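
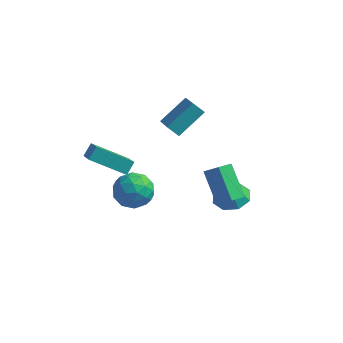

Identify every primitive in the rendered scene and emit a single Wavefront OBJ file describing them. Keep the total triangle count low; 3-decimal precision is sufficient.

v -2.747 0.265 -0.966
v -2.22 0.843 -1.888
v -1.06 -0.643 -0.572
v -0.533 -0.065 -1.494
v -0.867 0.549 -0.507
v -1.91 1.11 -0.75
v -1.37 -0.91 -1.71
v -2.413 -0.349 -1.953
v -1.369 0.117 -2.348
v -1.058 1.019 -1.604
v -2.222 -0.819 -0.856
v -1.911 0.083 -0.112
v -2.632 0.634 -1.462
v -0.648 -0.434 -0.998
v -0.844 -0.073 -0.418
v -0.535 0.267 -0.96
v -2.449 0.79 -0.793
v -2.14 1.13 -1.335
v -1.344 0.957 -0.523
v -1.14 -0.93 -1.125
v -0.831 -0.59 -1.667
v -2.745 -0.067 -1.5
v -2.436 0.273 -2.042
v -1.936 -0.757 -1.937
v -1.822 0.547 -2.274
v -0.83 0.013 -2.042
v -1.322 -0.483 -2.169
v -1.935 -0.154 -2.312
v -1.639 1.077 -1.837
v -0.647 0.543 -1.605
v -0.843 0.904 -1.025
v -1.456 1.234 -1.168
v -1.139 0.65 -2.107
v -2.633 -0.343 -0.855
v -1.641 -0.877 -0.623
v -1.824 -1.034 -1.292
v -2.437 -0.704 -1.435
v -2.45 0.187 -0.418
v -1.458 -0.347 -0.186
v -1.345 0.354 -0.148
v -1.958 0.683 -0.291
v -2.141 -0.45 -0.353
v 3.722 -1.233 0.839
v 2.545 -0.222 2.284
v 4.127 -0.507 0.661
v 2.951 0.504 2.107
v 4.669 -1.524 1.813
v 3.493 -0.513 3.259
v 5.075 -0.798 1.636
v 3.898 0.213 3.081
v 3.147 2.223 -1.772
v 3.882 1.438 -1.867
v 2.913 1.757 0.272
v 4.22 2.164 -1.663
v 3.929 2.925 -1.523
v 3.18 3.275 -1.529
v 2.411 3.008 -1.677
v 2.074 2.282 -1.882
v 2.365 1.521 -2.022
v 3.114 1.171 -2.016
v -0.433 2.442 2.472
v -1.074 2.354 3.054
v 0.404 3.872 3.609
v -0.236 3.784 4.191
v 0.536 1.176 3.349
v -0.104 1.088 3.931
v 1.374 2.606 4.486
v 0.733 2.518 5.068
v -3.72 -1.485 2.315
v -3.585 -0.867 2.898
v -1.826 -0.977 1.339
v -1.692 -0.359 1.921
v -2.688 -2.901 3.579
v -2.554 -2.283 4.161
v -0.795 -2.393 2.602
v -0.66 -1.775 3.185
f 1 38 17
f 38 12 41
f 17 41 6
f 38 41 17
f 1 17 13
f 17 6 18
f 13 18 2
f 17 18 13
f 1 13 22
f 13 2 23
f 22 23 8
f 13 23 22
f 1 22 34
f 22 8 37
f 34 37 11
f 22 37 34
f 1 34 38
f 34 11 42
f 38 42 12
f 34 42 38
f 2 18 29
f 18 6 32
f 29 32 10
f 18 32 29
f 6 41 19
f 41 12 40
f 19 40 5
f 41 40 19
f 12 42 39
f 42 11 35
f 39 35 3
f 42 35 39
f 11 37 36
f 37 8 24
f 36 24 7
f 37 24 36
f 8 23 28
f 23 2 25
f 28 25 9
f 23 25 28
f 4 30 16
f 30 10 31
f 16 31 5
f 30 31 16
f 4 16 14
f 16 5 15
f 14 15 3
f 16 15 14
f 4 14 21
f 14 3 20
f 21 20 7
f 14 20 21
f 4 21 26
f 21 7 27
f 26 27 9
f 21 27 26
f 4 26 30
f 26 9 33
f 30 33 10
f 26 33 30
f 5 31 19
f 31 10 32
f 19 32 6
f 31 32 19
f 3 15 39
f 15 5 40
f 39 40 12
f 15 40 39
f 7 20 36
f 20 3 35
f 36 35 11
f 20 35 36
f 9 27 28
f 27 7 24
f 28 24 8
f 27 24 28
f 10 33 29
f 33 9 25
f 29 25 2
f 33 25 29
f 44 46 43
f 47 44 43
f 43 46 45
f 45 47 43
f 44 50 46
f 48 44 47
f 48 50 44
f 46 50 45
f 49 47 45
f 45 50 49
f 49 48 47
f 50 48 49
f 52 51 54
f 52 54 53
f 54 51 55
f 54 55 53
f 55 51 56
f 55 56 53
f 56 51 57
f 56 57 53
f 57 51 58
f 57 58 53
f 58 51 59
f 58 59 53
f 59 51 60
f 59 60 53
f 60 51 52
f 60 52 53
f 62 64 61
f 65 62 61
f 61 64 63
f 63 65 61
f 62 68 64
f 66 62 65
f 66 68 62
f 64 68 63
f 67 65 63
f 63 68 67
f 67 66 65
f 68 66 67
f 70 72 69
f 73 70 69
f 69 72 71
f 71 73 69
f 70 76 72
f 74 70 73
f 74 76 70
f 72 76 71
f 75 73 71
f 71 76 75
f 75 74 73
f 76 74 75



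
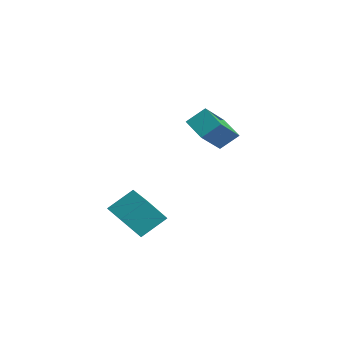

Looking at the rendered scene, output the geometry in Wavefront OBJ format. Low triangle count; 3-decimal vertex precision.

v -0.96 2.224 1.959
v -0.768 2.941 2.615
v -1.694 3.308 0.988
v -1.503 4.025 1.643
v 0.043 2.435 1.437
v 0.234 3.152 2.092
v -0.692 3.519 0.465
v -0.5 4.236 1.121
v 1.751 -1.151 -1.893
v 1.78 -1.933 -0.893
v 1.761 -0.158 -1.118
v 1.789 -0.94 -0.117
v 3.091 -1.14 -1.923
v 3.119 -1.922 -0.922
v 3.1 -0.147 -1.147
v 3.129 -0.929 -0.147
f 2 4 1
f 5 2 1
f 1 4 3
f 3 5 1
f 2 8 4
f 6 2 5
f 6 8 2
f 4 8 3
f 7 5 3
f 3 8 7
f 7 6 5
f 8 6 7
f 10 12 9
f 13 10 9
f 9 12 11
f 11 13 9
f 10 16 12
f 14 10 13
f 14 16 10
f 12 16 11
f 15 13 11
f 11 16 15
f 15 14 13
f 16 14 15



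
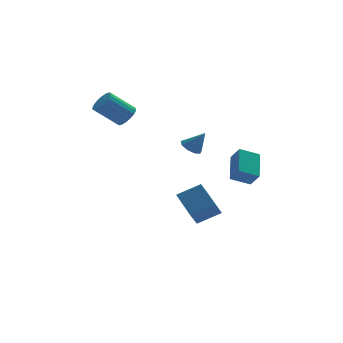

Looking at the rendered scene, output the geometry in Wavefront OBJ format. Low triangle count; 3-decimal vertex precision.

v -1.044 2.569 2.541
v -0.671 2.259 3.003
v -1.863 2.4 4.061
v -2.236 2.711 3.599
v -0.601 2.546 3.044
v -1.793 2.688 4.101
v -0.619 2.838 2.984
v -1.811 2.979 4.042
v -0.721 3.076 2.837
v -1.913 3.218 3.895
v -0.887 3.214 2.632
v -2.079 3.356 3.689
v -1.084 3.225 2.408
v -2.276 3.366 3.466
v -1.273 3.105 2.211
v -2.465 3.247 3.268
v -1.417 2.88 2.079
v -2.609 3.021 3.137
v -1.487 2.592 2.039
v -2.679 2.734 3.096
v -1.469 2.301 2.098
v -2.661 2.442 3.156
v -1.367 2.062 2.245
v -2.559 2.204 3.303
v -1.201 1.924 2.451
v -2.393 2.066 3.508
v -1.004 1.914 2.674
v -2.196 2.055 3.732
v -0.815 2.033 2.872
v -2.007 2.175 3.929
v 1.181 -0.982 -2.796
v 0.813 0.296 -1.943
v 1.695 -0.214 -3.725
v 1.326 1.064 -2.872
v 2.374 -1.044 -2.188
v 2.005 0.234 -1.335
v 2.887 -0.276 -3.117
v 2.519 1.002 -2.264
v 2.201 2.88 0.095
v 2.651 3.279 -0.057
v 2.819 2.56 1.085
v 2.361 3.472 0.186
v 1.997 3.388 0.386
v 1.728 3.066 0.45
v 1.681 2.657 0.348
v 1.877 2.352 0.127
v 2.225 2.295 -0.109
v 2.562 2.51 -0.249
v 2.73 2.899 -0.229
v 2.297 -3.724 0.591
v 2.566 -4.212 1.259
v 2.712 -2.384 1.401
v 2.982 -2.872 2.069
v 3.258 -3.768 0.171
v 3.528 -4.256 0.839
v 3.674 -2.428 0.981
v 3.943 -2.916 1.649
f 2 1 5
f 2 5 3
f 3 5 6
f 3 6 4
f 5 1 7
f 5 7 6
f 6 7 8
f 6 8 4
f 7 1 9
f 7 9 8
f 8 9 10
f 8 10 4
f 9 1 11
f 9 11 10
f 10 11 12
f 10 12 4
f 11 1 13
f 11 13 12
f 12 13 14
f 12 14 4
f 13 1 15
f 13 15 14
f 14 15 16
f 14 16 4
f 15 1 17
f 15 17 16
f 16 17 18
f 16 18 4
f 17 1 19
f 17 19 18
f 18 19 20
f 18 20 4
f 19 1 21
f 19 21 20
f 20 21 22
f 20 22 4
f 21 1 23
f 21 23 22
f 22 23 24
f 22 24 4
f 23 1 25
f 23 25 24
f 24 25 26
f 24 26 4
f 25 1 27
f 25 27 26
f 26 27 28
f 26 28 4
f 27 1 29
f 27 29 28
f 28 29 30
f 28 30 4
f 29 1 2
f 29 2 30
f 30 2 3
f 30 3 4
f 32 34 31
f 35 32 31
f 31 34 33
f 33 35 31
f 32 38 34
f 36 32 35
f 36 38 32
f 34 38 33
f 37 35 33
f 33 38 37
f 37 36 35
f 38 36 37
f 40 39 42
f 40 42 41
f 42 39 43
f 42 43 41
f 43 39 44
f 43 44 41
f 44 39 45
f 44 45 41
f 45 39 46
f 45 46 41
f 46 39 47
f 46 47 41
f 47 39 48
f 47 48 41
f 48 39 49
f 48 49 41
f 49 39 40
f 49 40 41
f 51 53 50
f 54 51 50
f 50 53 52
f 52 54 50
f 51 57 53
f 55 51 54
f 55 57 51
f 53 57 52
f 56 54 52
f 52 57 56
f 56 55 54
f 57 55 56



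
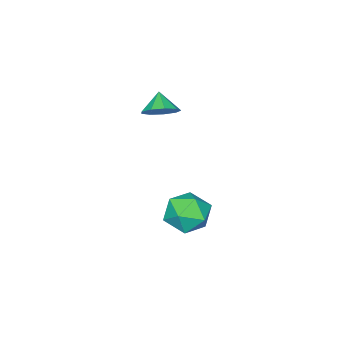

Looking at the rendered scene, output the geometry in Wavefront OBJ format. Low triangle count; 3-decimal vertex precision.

v -1.722 2.831 -2.699
v -1.204 3.239 -1.749
v -1.456 1.081 -2.091
v -0.938 1.489 -1.141
v -2.074 1.646 -1.294
v -2.238 2.728 -1.669
v -0.422 1.592 -2.171
v -0.586 2.674 -2.546
v -0.401 2.474 -1.422
v -1.422 2.507 -0.88
v -1.238 1.813 -2.96
v -2.259 1.846 -2.418
v -1.808 0.211 3.368
v -1.495 0.734 3.975
v -2.312 -0.351 4.112
v -2.011 0.938 3.78
v -2.432 0.802 3.392
v -2.56 0.39 2.993
v -2.337 -0.106 2.769
v -1.866 -0.454 2.826
v -1.367 -0.49 3.137
v -1.075 -0.199 3.556
v -1.126 0.285 3.887
f 1 12 6
f 1 6 2
f 1 2 8
f 1 8 11
f 1 11 12
f 2 6 10
f 6 12 5
f 12 11 3
f 11 8 7
f 8 2 9
f 4 10 5
f 4 5 3
f 4 3 7
f 4 7 9
f 4 9 10
f 5 10 6
f 3 5 12
f 7 3 11
f 9 7 8
f 10 9 2
f 14 13 16
f 14 16 15
f 16 13 17
f 16 17 15
f 17 13 18
f 17 18 15
f 18 13 19
f 18 19 15
f 19 13 20
f 19 20 15
f 20 13 21
f 20 21 15
f 21 13 22
f 21 22 15
f 22 13 23
f 22 23 15
f 23 13 14
f 23 14 15



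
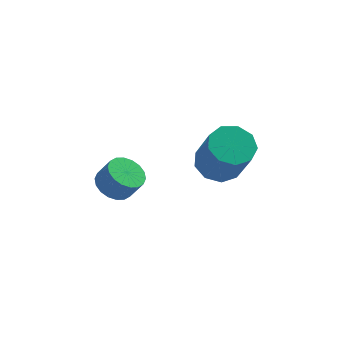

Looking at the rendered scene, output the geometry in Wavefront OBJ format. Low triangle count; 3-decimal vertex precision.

v -2.139 -3.36 -3.433
v -1.554 -3.75 -3.857
v -1.057 -3.969 -2.97
v -1.641 -3.58 -2.547
v -1.429 -3.407 -3.843
v -0.932 -3.626 -2.956
v -1.445 -3.055 -3.747
v -0.948 -3.275 -2.86
v -1.598 -2.764 -3.589
v -1.101 -2.983 -2.702
v -1.858 -2.591 -3.401
v -1.361 -2.81 -2.514
v -2.173 -2.57 -3.219
v -1.676 -2.789 -2.332
v -2.482 -2.706 -3.079
v -1.985 -2.925 -2.192
v -2.723 -2.971 -3.01
v -2.226 -3.19 -2.123
v -2.848 -3.314 -3.024
v -2.351 -3.533 -2.137
v -2.832 -3.665 -3.12
v -2.335 -3.885 -2.233
v -2.679 -3.957 -3.278
v -2.182 -4.176 -2.391
v -2.419 -4.13 -3.466
v -1.922 -4.349 -2.579
v -2.104 -4.151 -3.648
v -1.607 -4.37 -2.761
v -1.795 -4.015 -3.788
v -1.298 -4.234 -2.901
v 2.282 -0.679 -4.841
v 3.269 -0.75 -5.087
v 3.666 -1.732 -3.204
v 2.678 -1.661 -2.959
v 3.15 -0.151 -4.749
v 3.547 -1.134 -2.867
v 2.624 0.201 -4.454
v 3.021 -0.782 -2.572
v 1.938 0.141 -4.341
v 2.335 -0.841 -2.459
v 1.413 -0.302 -4.461
v 1.81 -1.284 -2.579
v 1.294 -0.922 -4.76
v 1.691 -1.904 -2.877
v 1.637 -1.428 -5.096
v 2.034 -2.41 -3.214
v 2.282 -1.583 -5.313
v 2.679 -2.565 -3.431
v 2.926 -1.316 -5.309
v 3.323 -2.298 -3.427
f 2 1 5
f 2 5 3
f 3 5 6
f 3 6 4
f 5 1 7
f 5 7 6
f 6 7 8
f 6 8 4
f 7 1 9
f 7 9 8
f 8 9 10
f 8 10 4
f 9 1 11
f 9 11 10
f 10 11 12
f 10 12 4
f 11 1 13
f 11 13 12
f 12 13 14
f 12 14 4
f 13 1 15
f 13 15 14
f 14 15 16
f 14 16 4
f 15 1 17
f 15 17 16
f 16 17 18
f 16 18 4
f 17 1 19
f 17 19 18
f 18 19 20
f 18 20 4
f 19 1 21
f 19 21 20
f 20 21 22
f 20 22 4
f 21 1 23
f 21 23 22
f 22 23 24
f 22 24 4
f 23 1 25
f 23 25 24
f 24 25 26
f 24 26 4
f 25 1 27
f 25 27 26
f 26 27 28
f 26 28 4
f 27 1 29
f 27 29 28
f 28 29 30
f 28 30 4
f 29 1 2
f 29 2 30
f 30 2 3
f 30 3 4
f 32 31 35
f 32 35 33
f 33 35 36
f 33 36 34
f 35 31 37
f 35 37 36
f 36 37 38
f 36 38 34
f 37 31 39
f 37 39 38
f 38 39 40
f 38 40 34
f 39 31 41
f 39 41 40
f 40 41 42
f 40 42 34
f 41 31 43
f 41 43 42
f 42 43 44
f 42 44 34
f 43 31 45
f 43 45 44
f 44 45 46
f 44 46 34
f 45 31 47
f 45 47 46
f 46 47 48
f 46 48 34
f 47 31 49
f 47 49 48
f 48 49 50
f 48 50 34
f 49 31 32
f 49 32 50
f 50 32 33
f 50 33 34



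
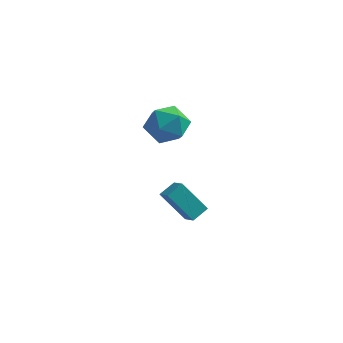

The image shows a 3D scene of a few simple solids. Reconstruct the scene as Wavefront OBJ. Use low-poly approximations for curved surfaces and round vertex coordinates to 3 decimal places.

v -3.98 1.458 1.847
v -2.984 1.663 2.397
v -3.156 0.097 0.863
v -2.16 0.302 1.413
v -3.052 -0.161 1.985
v -3.561 0.681 2.594
v -2.579 1.079 0.666
v -3.088 1.921 1.275
v -2.118 1.429 1.668
v -2.41 0.663 2.483
v -3.73 1.097 0.777
v -4.022 0.331 1.592
v -2.986 0.686 -3.046
v -2.544 1.453 -2.65
v -3.578 1.267 -3.51
v -3.135 2.034 -3.114
v -1.765 0.746 -4.526
v -1.322 1.513 -4.13
v -2.356 1.327 -4.99
v -1.914 2.094 -4.594
f 1 12 6
f 1 6 2
f 1 2 8
f 1 8 11
f 1 11 12
f 2 6 10
f 6 12 5
f 12 11 3
f 11 8 7
f 8 2 9
f 4 10 5
f 4 5 3
f 4 3 7
f 4 7 9
f 4 9 10
f 5 10 6
f 3 5 12
f 7 3 11
f 9 7 8
f 10 9 2
f 14 16 13
f 17 14 13
f 13 16 15
f 15 17 13
f 14 20 16
f 18 14 17
f 18 20 14
f 16 20 15
f 19 17 15
f 15 20 19
f 19 18 17
f 20 18 19



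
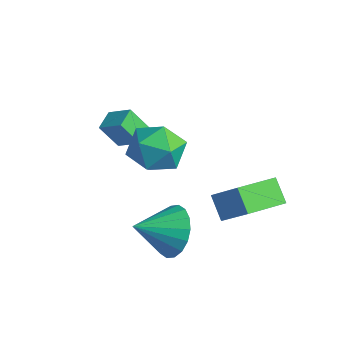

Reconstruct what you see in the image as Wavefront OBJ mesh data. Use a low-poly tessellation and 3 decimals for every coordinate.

v -2.197 -2.004 -1.11
v -1.367 -1.296 -1.336
v -1.153 -2.844 0.096
v -0.323 -2.136 -0.13
v -1.235 -1.774 0.398
v -1.881 -1.255 -0.348
v -0.639 -2.885 -0.892
v -1.285 -2.366 -1.638
v -0.404 -1.84 -1.201
v -0.772 -1.154 -0.404
v -1.748 -2.986 -0.836
v -2.116 -2.3 -0.039
v -4.136 -2.092 -0.637
v -3.323 -1.725 -0.123
v -3.762 -1.561 -1.609
v -2.948 -1.194 -1.095
v -3.692 -2.786 -0.845
v -2.878 -2.419 -0.331
v -3.317 -2.255 -1.817
v -2.504 -1.888 -1.303
v 0.56 -2.67 -3.43
v 1.032 -2.321 -2.536
v 0.2 -4.03 -2.71
v 0.582 -2.174 -2.483
v 0.128 -2.125 -2.617
v -0.241 -2.184 -2.913
v -0.451 -2.34 -3.311
v -0.461 -2.561 -3.733
v -0.269 -2.803 -4.094
v 0.088 -3.019 -4.325
v 0.538 -3.167 -4.378
v 0.992 -3.215 -4.243
v 1.36 -3.156 -3.948
v 1.57 -3.001 -3.55
v 1.58 -2.78 -3.128
v 1.388 -2.537 -2.766
v -0.381 -0.413 -3.355
v 0.752 -0.147 -2.256
v -0.448 1.272 -3.694
v 0.685 1.538 -2.596
v 0.395 -0.538 -4.124
v 1.528 -0.272 -3.026
v 0.328 1.147 -4.464
v 1.461 1.413 -3.365
f 1 12 6
f 1 6 2
f 1 2 8
f 1 8 11
f 1 11 12
f 2 6 10
f 6 12 5
f 12 11 3
f 11 8 7
f 8 2 9
f 4 10 5
f 4 5 3
f 4 3 7
f 4 7 9
f 4 9 10
f 5 10 6
f 3 5 12
f 7 3 11
f 9 7 8
f 10 9 2
f 14 16 13
f 17 14 13
f 13 16 15
f 15 17 13
f 14 20 16
f 18 14 17
f 18 20 14
f 16 20 15
f 19 17 15
f 15 20 19
f 19 18 17
f 20 18 19
f 22 21 24
f 22 24 23
f 24 21 25
f 24 25 23
f 25 21 26
f 25 26 23
f 26 21 27
f 26 27 23
f 27 21 28
f 27 28 23
f 28 21 29
f 28 29 23
f 29 21 30
f 29 30 23
f 30 21 31
f 30 31 23
f 31 21 32
f 31 32 23
f 32 21 33
f 32 33 23
f 33 21 34
f 33 34 23
f 34 21 35
f 34 35 23
f 35 21 36
f 35 36 23
f 36 21 22
f 36 22 23
f 38 40 37
f 41 38 37
f 37 40 39
f 39 41 37
f 38 44 40
f 42 38 41
f 42 44 38
f 40 44 39
f 43 41 39
f 39 44 43
f 43 42 41
f 44 42 43



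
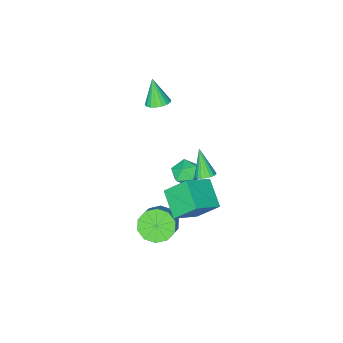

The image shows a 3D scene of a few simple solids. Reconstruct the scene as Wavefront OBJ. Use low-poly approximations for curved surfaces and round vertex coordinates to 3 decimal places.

v -0.21 4.364 -0.881
v -0.795 2.834 0.02
v 1.4 4.283 0.026
v 0.816 2.752 0.927
v 0.504 3.288 -2.247
v -0.08 1.757 -1.346
v 2.115 3.206 -1.34
v 1.53 1.676 -0.439
v -1.157 -2.055 3.031
v -0.63 -1.581 3.277
v -1.303 -2.725 4.629
v -0.913 -1.409 3.324
v -1.243 -1.365 3.312
v -1.557 -1.457 3.245
v -1.791 -1.668 3.135
v -1.9 -1.955 3.005
v -1.862 -2.262 2.879
v -1.684 -2.528 2.784
v -1.402 -2.7 2.737
v -1.071 -2.744 2.749
v -0.758 -2.652 2.816
v -0.523 -2.441 2.926
v -0.414 -2.154 3.056
v -0.453 -1.847 3.182
v -0.675 2.607 0.254
v -0.348 3.017 0.565
v -0.985 1.693 1.786
v -0.582 3.116 0.577
v -0.831 3.127 0.533
v -1.054 3.047 0.441
v -1.211 2.892 0.316
v -1.276 2.687 0.181
v -1.236 2.469 0.059
v -1.1 2.274 -0.03
v -0.89 2.137 -0.07
v -0.643 2.081 -0.053
v -0.402 2.116 0.017
v -0.208 2.236 0.127
v -0.095 2.42 0.26
v -0.082 2.636 0.392
v -0.171 2.848 0.5
v 1.519 1.305 -3.834
v 2.005 1.825 -4.673
v 2.846 2.535 -3.745
v 2.361 2.015 -2.906
v 1.472 2.198 -4.474
v 2.313 2.908 -3.546
v 0.957 2.23 -4.032
v 1.799 2.94 -3.104
v 0.657 1.908 -3.513
v 1.498 2.618 -2.585
v 0.686 1.356 -3.118
v 1.528 2.066 -2.19
v 1.034 0.785 -2.995
v 1.875 1.495 -2.067
v 1.567 0.412 -3.194
v 2.408 1.122 -2.266
v 2.081 0.38 -3.636
v 2.923 1.09 -2.708
v 2.382 0.702 -4.155
v 3.223 1.412 -3.227
v 2.352 1.254 -4.55
v 3.194 1.964 -3.622
v -3.065 -0.5 -4.138
v -2.245 -0.264 -3.682
v -2.695 -2.016 -4.018
v -1.875 -1.78 -3.562
v -2.728 -1.645 -3.125
v -2.956 -0.708 -3.2
v -1.984 -1.572 -4.5
v -2.212 -0.635 -4.575
v -1.577 -0.927 -3.906
v -2.037 -0.972 -3.056
v -2.903 -1.308 -4.644
v -3.363 -1.353 -3.794
f 2 4 1
f 5 2 1
f 1 4 3
f 3 5 1
f 2 8 4
f 6 2 5
f 6 8 2
f 4 8 3
f 7 5 3
f 3 8 7
f 7 6 5
f 8 6 7
f 10 9 12
f 10 12 11
f 12 9 13
f 12 13 11
f 13 9 14
f 13 14 11
f 14 9 15
f 14 15 11
f 15 9 16
f 15 16 11
f 16 9 17
f 16 17 11
f 17 9 18
f 17 18 11
f 18 9 19
f 18 19 11
f 19 9 20
f 19 20 11
f 20 9 21
f 20 21 11
f 21 9 22
f 21 22 11
f 22 9 23
f 22 23 11
f 23 9 24
f 23 24 11
f 24 9 10
f 24 10 11
f 26 25 28
f 26 28 27
f 28 25 29
f 28 29 27
f 29 25 30
f 29 30 27
f 30 25 31
f 30 31 27
f 31 25 32
f 31 32 27
f 32 25 33
f 32 33 27
f 33 25 34
f 33 34 27
f 34 25 35
f 34 35 27
f 35 25 36
f 35 36 27
f 36 25 37
f 36 37 27
f 37 25 38
f 37 38 27
f 38 25 39
f 38 39 27
f 39 25 40
f 39 40 27
f 40 25 41
f 40 41 27
f 41 25 26
f 41 26 27
f 43 42 46
f 43 46 44
f 44 46 47
f 44 47 45
f 46 42 48
f 46 48 47
f 47 48 49
f 47 49 45
f 48 42 50
f 48 50 49
f 49 50 51
f 49 51 45
f 50 42 52
f 50 52 51
f 51 52 53
f 51 53 45
f 52 42 54
f 52 54 53
f 53 54 55
f 53 55 45
f 54 42 56
f 54 56 55
f 55 56 57
f 55 57 45
f 56 42 58
f 56 58 57
f 57 58 59
f 57 59 45
f 58 42 60
f 58 60 59
f 59 60 61
f 59 61 45
f 60 42 62
f 60 62 61
f 61 62 63
f 61 63 45
f 62 42 43
f 62 43 63
f 63 43 44
f 63 44 45
f 64 75 69
f 64 69 65
f 64 65 71
f 64 71 74
f 64 74 75
f 65 69 73
f 69 75 68
f 75 74 66
f 74 71 70
f 71 65 72
f 67 73 68
f 67 68 66
f 67 66 70
f 67 70 72
f 67 72 73
f 68 73 69
f 66 68 75
f 70 66 74
f 72 70 71
f 73 72 65



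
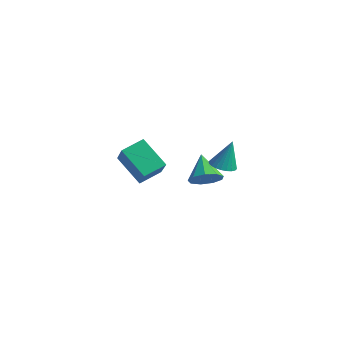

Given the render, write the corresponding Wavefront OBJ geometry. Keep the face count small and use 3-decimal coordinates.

v -1.006 2.054 -3.866
v -0.362 2.142 -3.272
v -2.034 2.746 -2.854
v -0.383 2.628 -3.626
v -0.696 2.846 -4.092
v -1.153 2.693 -4.453
v -1.541 2.241 -4.538
v -1.679 1.701 -4.309
v -1.502 1.327 -3.873
v -1.092 1.293 -3.433
v -0.642 1.614 -3.195
v 0.961 -4.076 -0.706
v -0.379 -4.176 0.4
v 1.208 -2.993 -0.308
v -0.132 -3.093 0.798
v 1.992 -4.747 0.482
v 0.652 -4.847 1.588
v 2.239 -3.664 0.88
v 0.899 -3.764 1.986
v 1.43 0.698 -1.296
v 1.765 1.256 -1.494
v 1.65 1.102 0.216
v 1.516 1.347 -1.481
v 1.254 1.339 -1.441
v 1.018 1.233 -1.379
v 0.846 1.046 -1.304
v 0.762 0.806 -1.227
v 0.78 0.55 -1.162
v 0.897 0.316 -1.116
v 1.095 0.14 -1.098
v 1.344 0.05 -1.11
v 1.606 0.058 -1.151
v 1.841 0.163 -1.213
v 2.014 0.35 -1.288
v 2.098 0.59 -1.364
v 2.08 0.847 -1.43
v 1.963 1.08 -1.475
f 2 1 4
f 2 4 3
f 4 1 5
f 4 5 3
f 5 1 6
f 5 6 3
f 6 1 7
f 6 7 3
f 7 1 8
f 7 8 3
f 8 1 9
f 8 9 3
f 9 1 10
f 9 10 3
f 10 1 11
f 10 11 3
f 11 1 2
f 11 2 3
f 13 15 12
f 16 13 12
f 12 15 14
f 14 16 12
f 13 19 15
f 17 13 16
f 17 19 13
f 15 19 14
f 18 16 14
f 14 19 18
f 18 17 16
f 19 17 18
f 21 20 23
f 21 23 22
f 23 20 24
f 23 24 22
f 24 20 25
f 24 25 22
f 25 20 26
f 25 26 22
f 26 20 27
f 26 27 22
f 27 20 28
f 27 28 22
f 28 20 29
f 28 29 22
f 29 20 30
f 29 30 22
f 30 20 31
f 30 31 22
f 31 20 32
f 31 32 22
f 32 20 33
f 32 33 22
f 33 20 34
f 33 34 22
f 34 20 35
f 34 35 22
f 35 20 36
f 35 36 22
f 36 20 37
f 36 37 22
f 37 20 21
f 37 21 22



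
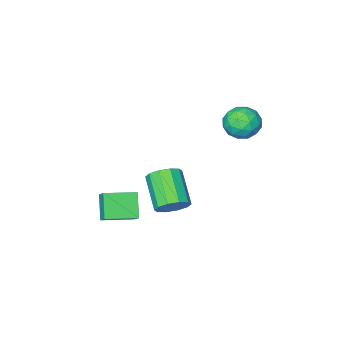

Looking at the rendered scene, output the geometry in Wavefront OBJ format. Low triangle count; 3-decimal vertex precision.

v -0.638 -2.955 -3.034
v 0.188 -2.976 -2.676
v -0.377 -4.547 -1.468
v -1.202 -4.525 -1.826
v -0.123 -2.63 -2.371
v -0.687 -4.201 -1.163
v -0.63 -2.408 -2.319
v -1.195 -3.979 -1.112
v -1.141 -2.395 -2.54
v -1.705 -3.966 -1.333
v -1.459 -2.595 -2.95
v -2.023 -4.166 -1.742
v -1.463 -2.933 -3.392
v -2.028 -4.504 -2.184
v -1.153 -3.279 -3.697
v -1.717 -4.85 -2.489
v -0.645 -3.501 -3.748
v -1.21 -5.072 -2.541
v -0.135 -3.514 -3.527
v -0.699 -5.085 -2.32
v 0.183 -3.314 -3.118
v -0.381 -4.885 -1.91
v 2.372 -4.687 -1.882
v 2.555 -4.033 -1.292
v 0.866 -4.073 -2.094
v 1.049 -3.419 -1.504
v 2.871 -3.841 -2.976
v 3.054 -3.187 -2.386
v 1.365 -3.227 -3.188
v 1.548 -2.573 -2.598
v -3.717 -0.983 2.315
v -2.999 -1.643 2.53
v -4.741 -2.197 2.01
v -4.023 -2.857 2.225
v -4.417 -2.294 2.95
v -3.785 -1.544 3.138
v -3.955 -2.296 1.402
v -3.323 -1.546 1.59
v -3.146 -2.454 1.965
v -3.432 -2.453 2.923
v -4.308 -1.387 1.617
v -4.594 -1.386 2.575
v -3.268 -1.207 2.449
v -4.472 -2.633 2.091
v -4.704 -2.303 2.517
v -4.281 -2.69 2.644
v -3.73 -1.149 2.807
v -3.308 -1.537 2.933
v -4.142 -1.919 3.18
v -4.432 -2.303 1.607
v -4.01 -2.691 1.733
v -3.459 -1.15 1.896
v -3.036 -1.537 2.023
v -3.598 -1.921 1.36
v -2.933 -2.071 2.244
v -3.534 -2.785 2.065
v -3.494 -2.455 1.581
v -3.123 -2.014 1.691
v -3.1 -2.071 2.806
v -3.702 -2.784 2.627
v -3.934 -2.453 3.053
v -3.562 -2.013 3.164
v -3.187 -2.548 2.475
v -4.038 -1.056 1.913
v -4.64 -1.769 1.734
v -4.178 -1.827 1.376
v -3.806 -1.387 1.487
v -4.206 -1.055 2.475
v -4.807 -1.769 2.296
v -4.617 -1.826 2.849
v -4.246 -1.385 2.959
v -4.553 -1.292 2.065
f 2 1 5
f 2 5 3
f 3 5 6
f 3 6 4
f 5 1 7
f 5 7 6
f 6 7 8
f 6 8 4
f 7 1 9
f 7 9 8
f 8 9 10
f 8 10 4
f 9 1 11
f 9 11 10
f 10 11 12
f 10 12 4
f 11 1 13
f 11 13 12
f 12 13 14
f 12 14 4
f 13 1 15
f 13 15 14
f 14 15 16
f 14 16 4
f 15 1 17
f 15 17 16
f 16 17 18
f 16 18 4
f 17 1 19
f 17 19 18
f 18 19 20
f 18 20 4
f 19 1 21
f 19 21 20
f 20 21 22
f 20 22 4
f 21 1 2
f 21 2 22
f 22 2 3
f 22 3 4
f 24 26 23
f 27 24 23
f 23 26 25
f 25 27 23
f 24 30 26
f 28 24 27
f 28 30 24
f 26 30 25
f 29 27 25
f 25 30 29
f 29 28 27
f 30 28 29
f 31 68 47
f 68 42 71
f 47 71 36
f 68 71 47
f 31 47 43
f 47 36 48
f 43 48 32
f 47 48 43
f 31 43 52
f 43 32 53
f 52 53 38
f 43 53 52
f 31 52 64
f 52 38 67
f 64 67 41
f 52 67 64
f 31 64 68
f 64 41 72
f 68 72 42
f 64 72 68
f 32 48 59
f 48 36 62
f 59 62 40
f 48 62 59
f 36 71 49
f 71 42 70
f 49 70 35
f 71 70 49
f 42 72 69
f 72 41 65
f 69 65 33
f 72 65 69
f 41 67 66
f 67 38 54
f 66 54 37
f 67 54 66
f 38 53 58
f 53 32 55
f 58 55 39
f 53 55 58
f 34 60 46
f 60 40 61
f 46 61 35
f 60 61 46
f 34 46 44
f 46 35 45
f 44 45 33
f 46 45 44
f 34 44 51
f 44 33 50
f 51 50 37
f 44 50 51
f 34 51 56
f 51 37 57
f 56 57 39
f 51 57 56
f 34 56 60
f 56 39 63
f 60 63 40
f 56 63 60
f 35 61 49
f 61 40 62
f 49 62 36
f 61 62 49
f 33 45 69
f 45 35 70
f 69 70 42
f 45 70 69
f 37 50 66
f 50 33 65
f 66 65 41
f 50 65 66
f 39 57 58
f 57 37 54
f 58 54 38
f 57 54 58
f 40 63 59
f 63 39 55
f 59 55 32
f 63 55 59



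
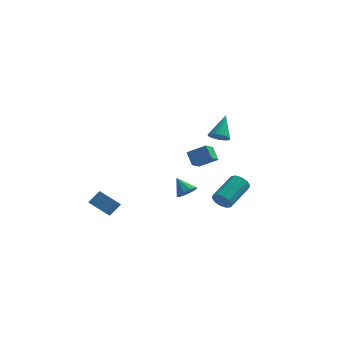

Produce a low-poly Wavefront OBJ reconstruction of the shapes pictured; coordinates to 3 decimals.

v 1.518 3.112 -1.087
v 2.021 3.339 -1.37
v 1.702 4.168 0.087
v 1.846 3.476 -1.466
v 1.622 3.558 -1.505
v 1.382 3.572 -1.48
v 1.162 3.516 -1.395
v 0.997 3.398 -1.263
v 0.911 3.237 -1.105
v 0.917 3.057 -0.943
v 1.015 2.885 -0.804
v 1.19 2.748 -0.708
v 1.414 2.666 -0.669
v 1.654 2.652 -0.694
v 1.874 2.708 -0.779
v 2.039 2.825 -0.911
v 2.125 2.987 -1.069
v 2.119 3.167 -1.231
v 2.295 -0.436 -4.081
v 2.771 -0.479 -4.46
v 3.482 1.033 -3.738
v 3.005 1.076 -3.359
v 2.505 -0.273 -4.63
v 3.216 1.239 -3.908
v 2.159 -0.129 -4.59
v 2.87 1.383 -3.868
v 1.864 -0.102 -4.356
v 2.575 1.41 -3.634
v 1.734 -0.203 -4.017
v 2.445 1.309 -3.295
v 1.818 -0.393 -3.702
v 2.529 1.119 -2.98
v 2.084 -0.599 -3.532
v 2.795 0.913 -2.81
v 2.43 -0.743 -3.572
v 3.141 0.769 -2.85
v 2.725 -0.77 -3.806
v 3.436 0.742 -3.084
v 2.855 -0.669 -4.145
v 3.566 0.843 -3.423
v 1.022 -1.598 -0.209
v 0.79 -2.301 0.21
v 2 -1.584 0.356
v 1.769 -2.286 0.775
v 1.391 -2.094 -0.835
v 1.16 -2.796 -0.416
v 2.37 -2.079 -0.27
v 2.138 -2.782 0.149
v 1.094 -3.76 -1.897
v 1.565 -3.496 -1.659
v 0.466 -3.3 -1.163
v 1.429 -3.274 -1.914
v 1.165 -3.238 -2.163
v 0.874 -3.401 -2.31
v 0.667 -3.701 -2.3
v 0.623 -4.023 -2.135
v 0.759 -4.245 -1.88
v 1.023 -4.282 -1.631
v 1.314 -4.119 -1.484
v 1.521 -3.819 -1.494
v -3.898 -4.063 -2.944
v -3.418 -3.624 -2.322
v -3.802 -3.36 -3.514
v -3.322 -2.921 -2.892
v -2.958 -4.519 -3.348
v -2.478 -4.08 -2.726
v -2.862 -3.816 -3.918
v -2.382 -3.377 -3.296
f 2 1 4
f 2 4 3
f 4 1 5
f 4 5 3
f 5 1 6
f 5 6 3
f 6 1 7
f 6 7 3
f 7 1 8
f 7 8 3
f 8 1 9
f 8 9 3
f 9 1 10
f 9 10 3
f 10 1 11
f 10 11 3
f 11 1 12
f 11 12 3
f 12 1 13
f 12 13 3
f 13 1 14
f 13 14 3
f 14 1 15
f 14 15 3
f 15 1 16
f 15 16 3
f 16 1 17
f 16 17 3
f 17 1 18
f 17 18 3
f 18 1 2
f 18 2 3
f 20 19 23
f 20 23 21
f 21 23 24
f 21 24 22
f 23 19 25
f 23 25 24
f 24 25 26
f 24 26 22
f 25 19 27
f 25 27 26
f 26 27 28
f 26 28 22
f 27 19 29
f 27 29 28
f 28 29 30
f 28 30 22
f 29 19 31
f 29 31 30
f 30 31 32
f 30 32 22
f 31 19 33
f 31 33 32
f 32 33 34
f 32 34 22
f 33 19 35
f 33 35 34
f 34 35 36
f 34 36 22
f 35 19 37
f 35 37 36
f 36 37 38
f 36 38 22
f 37 19 39
f 37 39 38
f 38 39 40
f 38 40 22
f 39 19 20
f 39 20 40
f 40 20 21
f 40 21 22
f 42 44 41
f 45 42 41
f 41 44 43
f 43 45 41
f 42 48 44
f 46 42 45
f 46 48 42
f 44 48 43
f 47 45 43
f 43 48 47
f 47 46 45
f 48 46 47
f 50 49 52
f 50 52 51
f 52 49 53
f 52 53 51
f 53 49 54
f 53 54 51
f 54 49 55
f 54 55 51
f 55 49 56
f 55 56 51
f 56 49 57
f 56 57 51
f 57 49 58
f 57 58 51
f 58 49 59
f 58 59 51
f 59 49 60
f 59 60 51
f 60 49 50
f 60 50 51
f 62 64 61
f 65 62 61
f 61 64 63
f 63 65 61
f 62 68 64
f 66 62 65
f 66 68 62
f 64 68 63
f 67 65 63
f 63 68 67
f 67 66 65
f 68 66 67



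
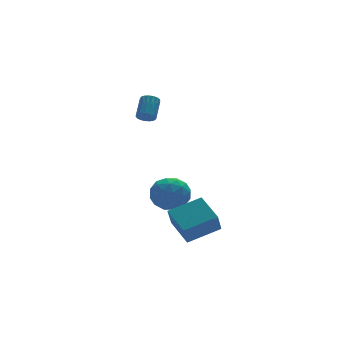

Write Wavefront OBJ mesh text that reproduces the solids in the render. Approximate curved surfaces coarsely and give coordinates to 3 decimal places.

v 3.106 3.214 -2.637
v 3.929 2.992 -1.918
v 2.791 1.448 -2.822
v 3.614 1.226 -2.103
v 2.675 1.708 -1.745
v 2.869 2.799 -1.63
v 3.851 1.641 -3.11
v 4.045 2.732 -2.995
v 4.389 2.02 -2.21
v 3.662 2.061 -1.366
v 3.058 2.379 -3.374
v 2.331 2.42 -2.53
v 3.545 3.258 -2.261
v 3.175 1.182 -2.479
v 2.623 1.465 -2.268
v 3.106 1.334 -1.846
v 2.923 3.145 -2.092
v 3.406 3.014 -1.669
v 2.669 2.259 -1.567
v 3.314 1.426 -3.071
v 3.797 1.295 -2.648
v 3.614 3.106 -2.894
v 4.097 2.975 -2.472
v 4.051 2.181 -3.173
v 4.299 2.556 -2.01
v 4.114 1.518 -2.119
v 4.253 1.762 -2.711
v 4.367 2.403 -2.644
v 3.872 2.58 -1.514
v 3.686 1.542 -1.623
v 3.135 1.825 -1.412
v 3.249 2.467 -1.345
v 4.142 2.009 -1.686
v 3.034 2.898 -3.117
v 2.848 1.86 -3.226
v 3.471 1.973 -3.395
v 3.585 2.615 -3.328
v 2.606 2.922 -2.621
v 2.421 1.884 -2.73
v 2.353 2.037 -2.096
v 2.467 2.678 -2.029
v 2.578 2.431 -3.054
v 2.656 3.531 2.618
v 3.079 3.504 2.316
v 3.707 4.341 3.121
v 3.284 4.369 3.422
v 2.95 3.693 2.22
v 3.577 4.531 3.025
v 2.753 3.846 2.215
v 3.381 4.683 3.02
v 2.534 3.926 2.302
v 3.162 4.763 3.107
v 2.343 3.916 2.461
v 2.971 4.753 3.266
v 2.224 3.818 2.657
v 2.852 4.655 3.461
v 2.204 3.654 2.843
v 2.831 4.491 3.647
v 2.287 3.462 2.978
v 2.915 4.299 3.782
v 2.455 3.286 3.03
v 3.083 4.123 3.834
v 2.669 3.166 2.988
v 3.297 4.003 3.792
v 2.88 3.13 2.861
v 3.508 3.967 3.665
v 3.04 3.186 2.678
v 3.668 4.023 3.483
v 3.112 3.321 2.482
v 3.739 4.158 3.286
v 2.506 -1.009 -3.325
v 4.289 -1.173 -2.691
v 2.414 0.583 -2.656
v 4.198 0.42 -2.023
v 2.962 -0.5 -4.477
v 4.746 -0.663 -3.844
v 2.871 1.093 -3.809
v 4.654 0.929 -3.175
f 1 38 17
f 38 12 41
f 17 41 6
f 38 41 17
f 1 17 13
f 17 6 18
f 13 18 2
f 17 18 13
f 1 13 22
f 13 2 23
f 22 23 8
f 13 23 22
f 1 22 34
f 22 8 37
f 34 37 11
f 22 37 34
f 1 34 38
f 34 11 42
f 38 42 12
f 34 42 38
f 2 18 29
f 18 6 32
f 29 32 10
f 18 32 29
f 6 41 19
f 41 12 40
f 19 40 5
f 41 40 19
f 12 42 39
f 42 11 35
f 39 35 3
f 42 35 39
f 11 37 36
f 37 8 24
f 36 24 7
f 37 24 36
f 8 23 28
f 23 2 25
f 28 25 9
f 23 25 28
f 4 30 16
f 30 10 31
f 16 31 5
f 30 31 16
f 4 16 14
f 16 5 15
f 14 15 3
f 16 15 14
f 4 14 21
f 14 3 20
f 21 20 7
f 14 20 21
f 4 21 26
f 21 7 27
f 26 27 9
f 21 27 26
f 4 26 30
f 26 9 33
f 30 33 10
f 26 33 30
f 5 31 19
f 31 10 32
f 19 32 6
f 31 32 19
f 3 15 39
f 15 5 40
f 39 40 12
f 15 40 39
f 7 20 36
f 20 3 35
f 36 35 11
f 20 35 36
f 9 27 28
f 27 7 24
f 28 24 8
f 27 24 28
f 10 33 29
f 33 9 25
f 29 25 2
f 33 25 29
f 44 43 47
f 44 47 45
f 45 47 48
f 45 48 46
f 47 43 49
f 47 49 48
f 48 49 50
f 48 50 46
f 49 43 51
f 49 51 50
f 50 51 52
f 50 52 46
f 51 43 53
f 51 53 52
f 52 53 54
f 52 54 46
f 53 43 55
f 53 55 54
f 54 55 56
f 54 56 46
f 55 43 57
f 55 57 56
f 56 57 58
f 56 58 46
f 57 43 59
f 57 59 58
f 58 59 60
f 58 60 46
f 59 43 61
f 59 61 60
f 60 61 62
f 60 62 46
f 61 43 63
f 61 63 62
f 62 63 64
f 62 64 46
f 63 43 65
f 63 65 64
f 64 65 66
f 64 66 46
f 65 43 67
f 65 67 66
f 66 67 68
f 66 68 46
f 67 43 69
f 67 69 68
f 68 69 70
f 68 70 46
f 69 43 44
f 69 44 70
f 70 44 45
f 70 45 46
f 72 74 71
f 75 72 71
f 71 74 73
f 73 75 71
f 72 78 74
f 76 72 75
f 76 78 72
f 74 78 73
f 77 75 73
f 73 78 77
f 77 76 75
f 78 76 77



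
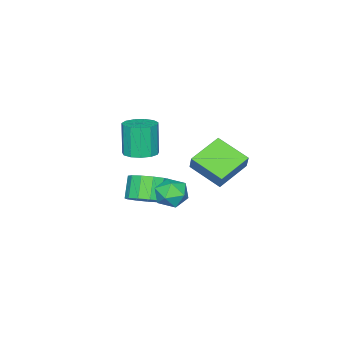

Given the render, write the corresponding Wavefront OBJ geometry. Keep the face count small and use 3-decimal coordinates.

v -3.163 2.289 -1.065
v -3.129 0.37 -0.288
v -5.12 2.534 -0.373
v -5.086 0.615 0.403
v -2.774 2.685 -0.103
v -2.74 0.766 0.673
v -4.731 2.93 0.588
v -4.697 1.011 1.365
v 2.526 4.399 2.217
v 3.253 3.813 2.142
v 1.587 3.287 1.798
v 2.314 2.701 1.723
v 2.044 3.006 2.566
v 2.624 3.694 2.824
v 2.216 3.406 1.116
v 2.796 4.094 1.374
v 3.061 3.2 1.461
v 2.954 2.953 2.358
v 1.886 4.147 1.582
v 1.779 3.9 2.479
v -0.652 -0.537 -1.911
v 0.005 -1.382 -1.767
v -0.791 -1.808 -0.645
v -1.448 -0.963 -0.789
v 0.233 -0.928 -1.432
v -0.562 -1.354 -0.31
v 0.181 -0.35 -1.25
v -0.615 -0.776 -0.127
v -0.136 0.169 -1.277
v -0.932 -0.257 -0.155
v -0.617 0.464 -1.506
v -1.412 0.037 -0.384
v -1.109 0.441 -1.863
v -1.904 0.014 -0.741
v -1.456 0.107 -2.236
v -2.251 -0.319 -1.114
v -1.548 -0.43 -2.505
v -2.343 -0.857 -1.383
v -1.355 -1.002 -2.586
v -2.151 -1.429 -1.464
v -0.94 -1.426 -2.453
v -1.735 -1.852 -1.331
v -0.433 -1.567 -2.147
v -1.228 -1.994 -1.025
v 0.941 0.461 2.838
v 1.825 0.571 3.019
v 1.484 0.269 4.864
v 0.599 0.159 4.682
v 1.611 1.036 3.056
v 1.27 0.734 4.9
v 1.184 1.318 3.023
v 0.843 1.016 4.868
v 0.68 1.328 2.932
v 0.339 1.026 4.776
v 0.258 1.063 2.81
v -0.083 0.761 4.655
v 0.053 0.606 2.697
v -0.288 0.304 4.542
v 0.13 0.104 2.629
v -0.211 -0.198 4.474
v 0.464 -0.285 2.627
v 0.123 -0.587 4.472
v 0.949 -0.437 2.692
v 0.608 -0.739 4.537
v 1.432 -0.304 2.803
v 1.091 -0.606 4.648
v 1.758 0.072 2.925
v 1.417 -0.23 4.77
f 2 4 1
f 5 2 1
f 1 4 3
f 3 5 1
f 2 8 4
f 6 2 5
f 6 8 2
f 4 8 3
f 7 5 3
f 3 8 7
f 7 6 5
f 8 6 7
f 9 20 14
f 9 14 10
f 9 10 16
f 9 16 19
f 9 19 20
f 10 14 18
f 14 20 13
f 20 19 11
f 19 16 15
f 16 10 17
f 12 18 13
f 12 13 11
f 12 11 15
f 12 15 17
f 12 17 18
f 13 18 14
f 11 13 20
f 15 11 19
f 17 15 16
f 18 17 10
f 22 21 25
f 22 25 23
f 23 25 26
f 23 26 24
f 25 21 27
f 25 27 26
f 26 27 28
f 26 28 24
f 27 21 29
f 27 29 28
f 28 29 30
f 28 30 24
f 29 21 31
f 29 31 30
f 30 31 32
f 30 32 24
f 31 21 33
f 31 33 32
f 32 33 34
f 32 34 24
f 33 21 35
f 33 35 34
f 34 35 36
f 34 36 24
f 35 21 37
f 35 37 36
f 36 37 38
f 36 38 24
f 37 21 39
f 37 39 38
f 38 39 40
f 38 40 24
f 39 21 41
f 39 41 40
f 40 41 42
f 40 42 24
f 41 21 43
f 41 43 42
f 42 43 44
f 42 44 24
f 43 21 22
f 43 22 44
f 44 22 23
f 44 23 24
f 46 45 49
f 46 49 47
f 47 49 50
f 47 50 48
f 49 45 51
f 49 51 50
f 50 51 52
f 50 52 48
f 51 45 53
f 51 53 52
f 52 53 54
f 52 54 48
f 53 45 55
f 53 55 54
f 54 55 56
f 54 56 48
f 55 45 57
f 55 57 56
f 56 57 58
f 56 58 48
f 57 45 59
f 57 59 58
f 58 59 60
f 58 60 48
f 59 45 61
f 59 61 60
f 60 61 62
f 60 62 48
f 61 45 63
f 61 63 62
f 62 63 64
f 62 64 48
f 63 45 65
f 63 65 64
f 64 65 66
f 64 66 48
f 65 45 67
f 65 67 66
f 66 67 68
f 66 68 48
f 67 45 46
f 67 46 68
f 68 46 47
f 68 47 48



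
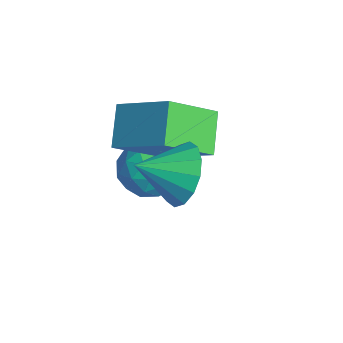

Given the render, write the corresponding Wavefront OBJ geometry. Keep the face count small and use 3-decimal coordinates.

v 0.657 -2.065 1.007
v 0.825 -3.386 2.064
v -0.259 -1.617 1.713
v -0.091 -2.937 2.77
v 1.851 -1.143 1.97
v 2.019 -2.463 3.027
v 0.935 -0.694 2.676
v 1.103 -2.015 3.733
v 2.88 -2.332 2.72
v 3.454 -2.73 2.152
v 2.7 -3.448 3.32
v 3.718 -2.583 2.506
v 3.758 -2.368 2.918
v 3.562 -2.143 3.276
v 3.184 -1.97 3.486
v 2.725 -1.893 3.49
v 2.307 -1.934 3.288
v 2.043 -2.081 2.934
v 2.003 -2.296 2.522
v 2.198 -2.52 2.164
v 2.577 -2.694 1.954
v 3.036 -2.771 1.95
v 0.027 -1.927 1.001
v 0.481 -1.531 0.355
v 0.659 -3.169 0.685
v 1.113 -2.773 0.039
v 1.29 -2.584 0.884
v 0.9 -1.816 1.079
v 0.24 -2.884 -0.039
v -0.15 -2.116 0.156
v 0.613 -2.123 -0.287
v 1.262 -1.937 0.283
v -0.122 -2.763 0.757
v 0.527 -2.577 1.327
v 0.199 -1.62 0.706
v 0.941 -3.08 0.334
v 1.045 -2.969 0.831
v 1.313 -2.736 0.451
v 0.444 -1.788 1.131
v 0.712 -1.555 0.752
v 1.187 -2.174 1.062
v 0.428 -3.145 0.288
v 0.696 -2.912 -0.091
v -0.173 -1.964 0.589
v 0.095 -1.731 0.209
v -0.047 -2.526 -0.022
v 0.543 -1.735 -0.052
v 0.915 -2.465 -0.237
v 0.402 -2.53 -0.283
v 0.172 -2.079 -0.168
v 0.925 -1.626 0.284
v 1.296 -2.356 0.098
v 1.4 -2.245 0.594
v 1.171 -1.794 0.709
v 1.002 -1.974 -0.094
v -0.156 -2.344 0.942
v 0.215 -3.074 0.756
v -0.031 -2.906 0.331
v -0.26 -2.455 0.446
v 0.225 -2.235 1.277
v 0.597 -2.965 1.092
v 0.968 -2.621 1.208
v 0.738 -2.17 1.323
v 0.138 -2.726 1.134
f 2 4 1
f 5 2 1
f 1 4 3
f 3 5 1
f 2 8 4
f 6 2 5
f 6 8 2
f 4 8 3
f 7 5 3
f 3 8 7
f 7 6 5
f 8 6 7
f 10 9 12
f 10 12 11
f 12 9 13
f 12 13 11
f 13 9 14
f 13 14 11
f 14 9 15
f 14 15 11
f 15 9 16
f 15 16 11
f 16 9 17
f 16 17 11
f 17 9 18
f 17 18 11
f 18 9 19
f 18 19 11
f 19 9 20
f 19 20 11
f 20 9 21
f 20 21 11
f 21 9 22
f 21 22 11
f 22 9 10
f 22 10 11
f 23 60 39
f 60 34 63
f 39 63 28
f 60 63 39
f 23 39 35
f 39 28 40
f 35 40 24
f 39 40 35
f 23 35 44
f 35 24 45
f 44 45 30
f 35 45 44
f 23 44 56
f 44 30 59
f 56 59 33
f 44 59 56
f 23 56 60
f 56 33 64
f 60 64 34
f 56 64 60
f 24 40 51
f 40 28 54
f 51 54 32
f 40 54 51
f 28 63 41
f 63 34 62
f 41 62 27
f 63 62 41
f 34 64 61
f 64 33 57
f 61 57 25
f 64 57 61
f 33 59 58
f 59 30 46
f 58 46 29
f 59 46 58
f 30 45 50
f 45 24 47
f 50 47 31
f 45 47 50
f 26 52 38
f 52 32 53
f 38 53 27
f 52 53 38
f 26 38 36
f 38 27 37
f 36 37 25
f 38 37 36
f 26 36 43
f 36 25 42
f 43 42 29
f 36 42 43
f 26 43 48
f 43 29 49
f 48 49 31
f 43 49 48
f 26 48 52
f 48 31 55
f 52 55 32
f 48 55 52
f 27 53 41
f 53 32 54
f 41 54 28
f 53 54 41
f 25 37 61
f 37 27 62
f 61 62 34
f 37 62 61
f 29 42 58
f 42 25 57
f 58 57 33
f 42 57 58
f 31 49 50
f 49 29 46
f 50 46 30
f 49 46 50
f 32 55 51
f 55 31 47
f 51 47 24
f 55 47 51



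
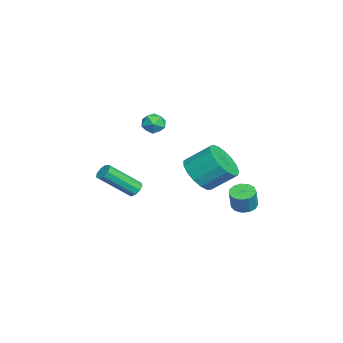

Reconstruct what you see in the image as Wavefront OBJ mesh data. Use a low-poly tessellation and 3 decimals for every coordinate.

v -0.95 -2.88 -3.686
v -0.592 -3.064 -3.998
v -0.132 -4.625 -2.547
v -0.49 -4.44 -2.234
v -0.453 -2.826 -3.785
v 0.007 -4.386 -2.334
v -0.546 -2.612 -3.525
v -0.087 -4.173 -2.074
v -0.829 -2.524 -3.341
v -0.369 -4.084 -1.89
v -1.168 -2.602 -3.318
v -0.708 -4.163 -1.867
v -1.405 -2.81 -3.466
v -0.945 -4.371 -2.015
v -1.429 -3.051 -3.718
v -0.969 -4.612 -2.267
v -1.229 -3.212 -3.954
v -0.769 -4.772 -2.503
v -0.898 -3.217 -4.065
v -0.438 -4.778 -2.614
v 2.999 2.586 -2.567
v 3.44 2.154 -2.769
v 3.843 2.062 -1.696
v 3.401 2.494 -1.493
v 3.597 2.483 -2.8
v 3.999 2.391 -1.727
v 3.564 2.846 -2.756
v 3.966 2.754 -1.683
v 3.351 3.125 -2.653
v 3.754 3.033 -1.579
v 3.027 3.234 -2.522
v 3.429 3.142 -1.448
v 2.693 3.137 -2.405
v 3.096 3.045 -1.332
v 2.457 2.865 -2.34
v 2.86 2.773 -1.266
v 2.393 2.504 -2.346
v 2.795 2.412 -1.273
v 2.521 2.17 -2.423
v 2.923 2.078 -1.35
v 2.8 1.967 -2.545
v 3.203 1.875 -1.472
v 3.143 1.961 -2.674
v 3.546 1.869 -1.601
v -2.638 -1.672 0.683
v -2.105 -2.036 0.352
v -3.415 -2.124 -0.072
v -2.882 -2.488 -0.403
v -3.087 -2.674 0.268
v -2.606 -2.395 0.734
v -2.914 -1.765 -0.454
v -2.433 -1.486 0.012
v -2.275 -2.093 -0.351
v -2.382 -2.656 0.095
v -3.138 -1.504 0.185
v -3.245 -2.067 0.631
v 3.591 0.403 -0.311
v 4.444 -0.048 0.196
v 4.501 1.185 1.198
v 3.649 1.637 0.691
v 4.661 0.244 -0.177
v 4.719 1.478 0.825
v 4.634 0.574 -0.58
v 4.691 1.807 0.421
v 4.367 0.864 -0.923
v 4.424 2.097 0.079
v 3.923 1.048 -1.124
v 3.98 2.282 -0.123
v 3.403 1.085 -1.14
v 3.46 2.319 -0.138
v 2.926 0.966 -0.965
v 2.983 2.199 0.036
v 2.601 0.717 -0.641
v 2.659 1.951 0.361
v 2.504 0.397 -0.241
v 2.561 1.631 0.761
v 2.655 0.078 0.143
v 2.713 1.312 1.145
v 3.021 -0.166 0.423
v 3.079 1.067 1.425
v 3.518 -0.28 0.535
v 3.575 0.953 1.537
v 4.031 -0.238 0.453
v 4.089 0.996 1.455
f 2 1 5
f 2 5 3
f 3 5 6
f 3 6 4
f 5 1 7
f 5 7 6
f 6 7 8
f 6 8 4
f 7 1 9
f 7 9 8
f 8 9 10
f 8 10 4
f 9 1 11
f 9 11 10
f 10 11 12
f 10 12 4
f 11 1 13
f 11 13 12
f 12 13 14
f 12 14 4
f 13 1 15
f 13 15 14
f 14 15 16
f 14 16 4
f 15 1 17
f 15 17 16
f 16 17 18
f 16 18 4
f 17 1 19
f 17 19 18
f 18 19 20
f 18 20 4
f 19 1 2
f 19 2 20
f 20 2 3
f 20 3 4
f 22 21 25
f 22 25 23
f 23 25 26
f 23 26 24
f 25 21 27
f 25 27 26
f 26 27 28
f 26 28 24
f 27 21 29
f 27 29 28
f 28 29 30
f 28 30 24
f 29 21 31
f 29 31 30
f 30 31 32
f 30 32 24
f 31 21 33
f 31 33 32
f 32 33 34
f 32 34 24
f 33 21 35
f 33 35 34
f 34 35 36
f 34 36 24
f 35 21 37
f 35 37 36
f 36 37 38
f 36 38 24
f 37 21 39
f 37 39 38
f 38 39 40
f 38 40 24
f 39 21 41
f 39 41 40
f 40 41 42
f 40 42 24
f 41 21 43
f 41 43 42
f 42 43 44
f 42 44 24
f 43 21 22
f 43 22 44
f 44 22 23
f 44 23 24
f 45 56 50
f 45 50 46
f 45 46 52
f 45 52 55
f 45 55 56
f 46 50 54
f 50 56 49
f 56 55 47
f 55 52 51
f 52 46 53
f 48 54 49
f 48 49 47
f 48 47 51
f 48 51 53
f 48 53 54
f 49 54 50
f 47 49 56
f 51 47 55
f 53 51 52
f 54 53 46
f 58 57 61
f 58 61 59
f 59 61 62
f 59 62 60
f 61 57 63
f 61 63 62
f 62 63 64
f 62 64 60
f 63 57 65
f 63 65 64
f 64 65 66
f 64 66 60
f 65 57 67
f 65 67 66
f 66 67 68
f 66 68 60
f 67 57 69
f 67 69 68
f 68 69 70
f 68 70 60
f 69 57 71
f 69 71 70
f 70 71 72
f 70 72 60
f 71 57 73
f 71 73 72
f 72 73 74
f 72 74 60
f 73 57 75
f 73 75 74
f 74 75 76
f 74 76 60
f 75 57 77
f 75 77 76
f 76 77 78
f 76 78 60
f 77 57 79
f 77 79 78
f 78 79 80
f 78 80 60
f 79 57 81
f 79 81 80
f 80 81 82
f 80 82 60
f 81 57 83
f 81 83 82
f 82 83 84
f 82 84 60
f 83 57 58
f 83 58 84
f 84 58 59
f 84 59 60



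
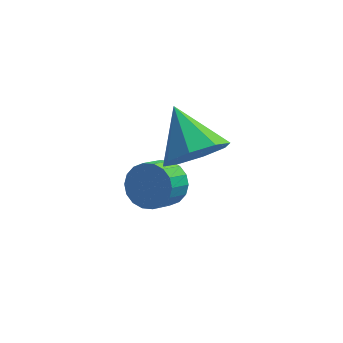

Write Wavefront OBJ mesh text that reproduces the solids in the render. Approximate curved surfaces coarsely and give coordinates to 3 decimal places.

v -0.062 3.652 -1.703
v 0.426 3.102 -2.09
v -0.011 2.359 -1.583
v -0.498 2.908 -1.197
v 0.623 3.191 -1.79
v 0.187 2.447 -1.283
v 0.684 3.371 -1.473
v 0.248 2.627 -0.966
v 0.598 3.606 -1.202
v 0.162 2.863 -0.695
v 0.381 3.851 -1.03
v -0.055 3.107 -0.523
v 0.076 4.056 -0.992
v -0.36 3.312 -0.485
v -0.256 4.181 -1.094
v -0.692 3.438 -0.587
v -0.549 4.201 -1.317
v -0.986 3.458 -0.81
v -0.747 4.113 -1.617
v -1.183 3.369 -1.11
v -0.808 3.933 -1.934
v -1.244 3.189 -1.427
v -0.722 3.697 -2.205
v -1.158 2.954 -1.698
v -0.505 3.453 -2.377
v -0.941 2.709 -1.87
v -0.2 3.248 -2.415
v -0.636 2.504 -1.908
v 0.132 3.122 -2.313
v -0.304 2.379 -1.806
v 1.036 1.817 1.451
v 1.814 2.499 1.219
v 0.264 3.063 2.529
v 1.188 2.556 0.706
v 0.473 2.18 0.629
v 0.088 1.591 1.033
v 0.258 1.135 1.682
v 0.884 1.078 2.195
v 1.599 1.454 2.272
v 1.984 2.043 1.868
f 2 1 5
f 2 5 3
f 3 5 6
f 3 6 4
f 5 1 7
f 5 7 6
f 6 7 8
f 6 8 4
f 7 1 9
f 7 9 8
f 8 9 10
f 8 10 4
f 9 1 11
f 9 11 10
f 10 11 12
f 10 12 4
f 11 1 13
f 11 13 12
f 12 13 14
f 12 14 4
f 13 1 15
f 13 15 14
f 14 15 16
f 14 16 4
f 15 1 17
f 15 17 16
f 16 17 18
f 16 18 4
f 17 1 19
f 17 19 18
f 18 19 20
f 18 20 4
f 19 1 21
f 19 21 20
f 20 21 22
f 20 22 4
f 21 1 23
f 21 23 22
f 22 23 24
f 22 24 4
f 23 1 25
f 23 25 24
f 24 25 26
f 24 26 4
f 25 1 27
f 25 27 26
f 26 27 28
f 26 28 4
f 27 1 29
f 27 29 28
f 28 29 30
f 28 30 4
f 29 1 2
f 29 2 30
f 30 2 3
f 30 3 4
f 32 31 34
f 32 34 33
f 34 31 35
f 34 35 33
f 35 31 36
f 35 36 33
f 36 31 37
f 36 37 33
f 37 31 38
f 37 38 33
f 38 31 39
f 38 39 33
f 39 31 40
f 39 40 33
f 40 31 32
f 40 32 33



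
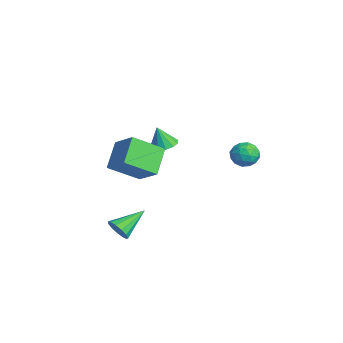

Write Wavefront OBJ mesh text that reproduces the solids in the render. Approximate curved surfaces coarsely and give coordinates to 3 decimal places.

v -0.575 2.772 -0.38
v -0.118 3.116 0.162
v 0.438 2.624 -1.142
v 0.895 2.968 -0.6
v 0.588 2.255 -0.461
v -0.038 2.347 0.009
v 0.358 3.393 -0.989
v -0.268 3.485 -0.519
v 0.459 3.5 -0.215
v 0.601 2.797 0.112
v -0.281 2.943 -1.092
v -0.139 2.24 -0.765
v -0.436 2.957 -0.043
v 0.756 2.783 -0.937
v 0.575 2.364 -0.856
v 0.844 2.566 -0.537
v -0.389 2.505 -0.132
v -0.12 2.707 0.187
v 0.295 2.201 -0.179
v 0.44 3.033 -1.167
v 0.709 3.235 -0.848
v -0.524 3.174 -0.443
v -0.255 3.376 -0.124
v 0.025 3.539 -0.801
v 0.172 3.385 0.055
v 0.768 3.298 -0.393
v 0.452 3.548 -0.622
v 0.084 3.602 -0.345
v 0.256 2.972 0.247
v 0.852 2.885 -0.201
v 0.671 2.465 -0.119
v 0.303 2.519 0.157
v 0.595 3.197 0.026
v -0.532 2.855 -0.779
v 0.064 2.768 -1.227
v 0.017 3.221 -1.137
v -0.351 3.275 -0.861
v -0.448 2.442 -0.587
v 0.148 2.355 -1.035
v 0.236 2.138 -0.635
v -0.132 2.192 -0.358
v -0.275 2.543 -1.006
v 0.951 -2.223 0.8
v 0.872 -3.759 1.773
v 2.136 -1.724 1.683
v 2.058 -3.26 2.656
v 2.002 -2.92 -0.216
v 1.924 -4.456 0.757
v 3.188 -2.421 0.667
v 3.109 -3.957 1.64
v -3.223 -0.169 -1.077
v -2.672 -0.657 -1.155
v -3.357 -0.511 0.117
v -2.496 -0.299 -1.033
v -2.55 0.1 -0.925
v -2.818 0.413 -0.865
v -3.215 0.542 -0.873
v -3.614 0.445 -0.946
v -3.888 0.153 -1.06
v -3.952 -0.241 -1.18
v -3.784 -0.612 -1.268
v -3.437 -0.843 -1.295
v -3.023 -0.86 -1.253
v 0.858 -3.691 -4.242
v 1.452 -3.677 -3.872
v 0.322 -2.209 -3.438
v 1.522 -3.473 -4.202
v 1.381 -3.338 -4.545
v 1.074 -3.315 -4.792
v 0.699 -3.412 -4.864
v 0.374 -3.597 -4.739
v 0.203 -3.813 -4.456
v 0.24 -3.989 -4.105
v 0.473 -4.072 -3.798
v 0.829 -4.033 -3.632
v 1.194 -3.886 -3.659
f 1 38 17
f 38 12 41
f 17 41 6
f 38 41 17
f 1 17 13
f 17 6 18
f 13 18 2
f 17 18 13
f 1 13 22
f 13 2 23
f 22 23 8
f 13 23 22
f 1 22 34
f 22 8 37
f 34 37 11
f 22 37 34
f 1 34 38
f 34 11 42
f 38 42 12
f 34 42 38
f 2 18 29
f 18 6 32
f 29 32 10
f 18 32 29
f 6 41 19
f 41 12 40
f 19 40 5
f 41 40 19
f 12 42 39
f 42 11 35
f 39 35 3
f 42 35 39
f 11 37 36
f 37 8 24
f 36 24 7
f 37 24 36
f 8 23 28
f 23 2 25
f 28 25 9
f 23 25 28
f 4 30 16
f 30 10 31
f 16 31 5
f 30 31 16
f 4 16 14
f 16 5 15
f 14 15 3
f 16 15 14
f 4 14 21
f 14 3 20
f 21 20 7
f 14 20 21
f 4 21 26
f 21 7 27
f 26 27 9
f 21 27 26
f 4 26 30
f 26 9 33
f 30 33 10
f 26 33 30
f 5 31 19
f 31 10 32
f 19 32 6
f 31 32 19
f 3 15 39
f 15 5 40
f 39 40 12
f 15 40 39
f 7 20 36
f 20 3 35
f 36 35 11
f 20 35 36
f 9 27 28
f 27 7 24
f 28 24 8
f 27 24 28
f 10 33 29
f 33 9 25
f 29 25 2
f 33 25 29
f 44 46 43
f 47 44 43
f 43 46 45
f 45 47 43
f 44 50 46
f 48 44 47
f 48 50 44
f 46 50 45
f 49 47 45
f 45 50 49
f 49 48 47
f 50 48 49
f 52 51 54
f 52 54 53
f 54 51 55
f 54 55 53
f 55 51 56
f 55 56 53
f 56 51 57
f 56 57 53
f 57 51 58
f 57 58 53
f 58 51 59
f 58 59 53
f 59 51 60
f 59 60 53
f 60 51 61
f 60 61 53
f 61 51 62
f 61 62 53
f 62 51 63
f 62 63 53
f 63 51 52
f 63 52 53
f 65 64 67
f 65 67 66
f 67 64 68
f 67 68 66
f 68 64 69
f 68 69 66
f 69 64 70
f 69 70 66
f 70 64 71
f 70 71 66
f 71 64 72
f 71 72 66
f 72 64 73
f 72 73 66
f 73 64 74
f 73 74 66
f 74 64 75
f 74 75 66
f 75 64 76
f 75 76 66
f 76 64 65
f 76 65 66



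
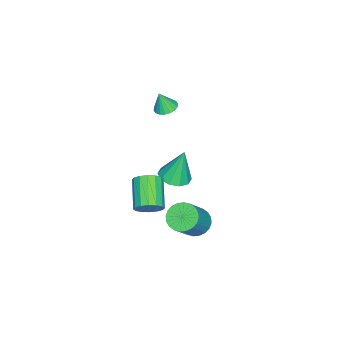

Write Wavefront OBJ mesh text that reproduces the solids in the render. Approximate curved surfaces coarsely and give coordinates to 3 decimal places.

v 2.171 3.738 -0.286
v 2.738 3.248 -0.82
v 4.156 3.132 0.792
v 3.589 3.622 1.326
v 2.846 3.583 -0.891
v 4.264 3.466 0.721
v 2.852 3.941 -0.87
v 4.27 3.825 0.742
v 2.754 4.269 -0.761
v 4.172 4.152 0.852
v 2.568 4.515 -0.579
v 3.985 4.399 1.034
v 2.321 4.644 -0.352
v 3.738 4.527 1.26
v 2.051 4.634 -0.115
v 3.468 4.518 1.497
v 1.799 4.488 0.095
v 3.217 4.372 1.707
v 1.604 4.228 0.248
v 3.022 4.112 1.86
v 1.496 3.894 0.319
v 2.914 3.777 1.931
v 1.49 3.535 0.298
v 2.908 3.419 1.91
v 1.588 3.208 0.188
v 3.006 3.091 1.801
v 1.775 2.961 0.006
v 3.192 2.845 1.619
v 2.022 2.833 -0.22
v 3.439 2.716 1.392
v 2.292 2.842 -0.457
v 3.709 2.726 1.155
v 2.543 2.988 -0.667
v 3.961 2.872 0.945
v -0.162 1.429 0.859
v 0.788 1.537 0.941
v -0.398 1.911 2.941
v 0.556 2.063 0.794
v 0.05 2.347 0.671
v -0.538 2.28 0.62
v -0.982 1.888 0.66
v -1.113 1.321 0.776
v -0.881 0.796 0.924
v -0.374 0.512 1.047
v 0.213 0.579 1.098
v 0.657 0.97 1.058
v -4.033 -0.922 3.03
v -3.426 -1.256 2.834
v -3.807 -1.238 4.27
v -3.327 -0.957 2.893
v -3.367 -0.651 2.978
v -3.54 -0.399 3.074
v -3.81 -0.25 3.161
v -4.124 -0.234 3.222
v -4.42 -0.354 3.245
v -4.639 -0.587 3.225
v -4.738 -0.886 3.167
v -4.698 -1.192 3.081
v -4.525 -1.445 2.986
v -4.255 -1.594 2.899
v -3.941 -1.61 2.838
v -3.645 -1.489 2.815
v 3.875 1.826 1.558
v 4.406 1.607 2.157
v 2.937 0.836 3.18
v 2.405 1.054 2.582
v 4.274 2.002 2.265
v 2.804 1.23 3.288
v 4.035 2.349 2.183
v 2.565 1.577 3.206
v 3.753 2.556 1.934
v 2.283 1.784 2.957
v 3.503 2.568 1.584
v 2.033 1.796 2.607
v 3.353 2.38 1.227
v 1.884 1.609 2.25
v 3.343 2.044 0.96
v 1.874 1.273 1.983
v 3.476 1.65 0.852
v 2.006 0.878 1.875
v 3.715 1.303 0.934
v 2.245 0.531 1.957
v 3.997 1.096 1.183
v 2.527 0.324 2.206
v 4.247 1.084 1.533
v 2.777 0.312 2.556
v 4.396 1.271 1.89
v 2.927 0.5 2.913
f 2 1 5
f 2 5 3
f 3 5 6
f 3 6 4
f 5 1 7
f 5 7 6
f 6 7 8
f 6 8 4
f 7 1 9
f 7 9 8
f 8 9 10
f 8 10 4
f 9 1 11
f 9 11 10
f 10 11 12
f 10 12 4
f 11 1 13
f 11 13 12
f 12 13 14
f 12 14 4
f 13 1 15
f 13 15 14
f 14 15 16
f 14 16 4
f 15 1 17
f 15 17 16
f 16 17 18
f 16 18 4
f 17 1 19
f 17 19 18
f 18 19 20
f 18 20 4
f 19 1 21
f 19 21 20
f 20 21 22
f 20 22 4
f 21 1 23
f 21 23 22
f 22 23 24
f 22 24 4
f 23 1 25
f 23 25 24
f 24 25 26
f 24 26 4
f 25 1 27
f 25 27 26
f 26 27 28
f 26 28 4
f 27 1 29
f 27 29 28
f 28 29 30
f 28 30 4
f 29 1 31
f 29 31 30
f 30 31 32
f 30 32 4
f 31 1 33
f 31 33 32
f 32 33 34
f 32 34 4
f 33 1 2
f 33 2 34
f 34 2 3
f 34 3 4
f 36 35 38
f 36 38 37
f 38 35 39
f 38 39 37
f 39 35 40
f 39 40 37
f 40 35 41
f 40 41 37
f 41 35 42
f 41 42 37
f 42 35 43
f 42 43 37
f 43 35 44
f 43 44 37
f 44 35 45
f 44 45 37
f 45 35 46
f 45 46 37
f 46 35 36
f 46 36 37
f 48 47 50
f 48 50 49
f 50 47 51
f 50 51 49
f 51 47 52
f 51 52 49
f 52 47 53
f 52 53 49
f 53 47 54
f 53 54 49
f 54 47 55
f 54 55 49
f 55 47 56
f 55 56 49
f 56 47 57
f 56 57 49
f 57 47 58
f 57 58 49
f 58 47 59
f 58 59 49
f 59 47 60
f 59 60 49
f 60 47 61
f 60 61 49
f 61 47 62
f 61 62 49
f 62 47 48
f 62 48 49
f 64 63 67
f 64 67 65
f 65 67 68
f 65 68 66
f 67 63 69
f 67 69 68
f 68 69 70
f 68 70 66
f 69 63 71
f 69 71 70
f 70 71 72
f 70 72 66
f 71 63 73
f 71 73 72
f 72 73 74
f 72 74 66
f 73 63 75
f 73 75 74
f 74 75 76
f 74 76 66
f 75 63 77
f 75 77 76
f 76 77 78
f 76 78 66
f 77 63 79
f 77 79 78
f 78 79 80
f 78 80 66
f 79 63 81
f 79 81 80
f 80 81 82
f 80 82 66
f 81 63 83
f 81 83 82
f 82 83 84
f 82 84 66
f 83 63 85
f 83 85 84
f 84 85 86
f 84 86 66
f 85 63 87
f 85 87 86
f 86 87 88
f 86 88 66
f 87 63 64
f 87 64 88
f 88 64 65
f 88 65 66



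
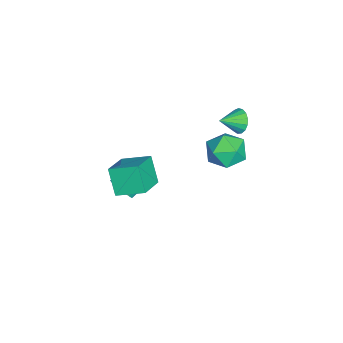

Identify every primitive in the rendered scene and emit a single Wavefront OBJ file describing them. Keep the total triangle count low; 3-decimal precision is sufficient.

v 3.121 3.067 3.607
v 4.277 2.818 3.729
v 2.943 1.622 2.351
v 4.099 1.373 2.473
v 3.349 1.172 3.373
v 3.459 2.065 4.149
v 3.761 2.375 1.931
v 3.871 3.268 2.707
v 4.672 2.39 2.693
v 4.418 1.647 3.585
v 2.802 2.793 2.495
v 2.548 2.05 3.387
v 4.154 -3.783 1.092
v 4.259 -2.2 1.702
v 2.507 -3.37 0.307
v 2.613 -1.787 0.917
v 4.947 -3.293 -0.317
v 5.053 -1.71 0.293
v 3.301 -2.88 -1.102
v 3.406 -1.297 -0.492
v 1.326 2.621 3.291
v 1.604 3.099 3.842
v 1.954 1.659 3.809
v 1.286 2.97 3.988
v 0.977 2.761 3.975
v 0.748 2.52 3.805
v 0.651 2.302 3.518
v 0.709 2.157 3.178
v 0.908 2.119 2.865
v 1.203 2.196 2.649
v 1.526 2.37 2.581
v 1.803 2.601 2.675
v 1.971 2.837 2.91
v 1.991 3.024 3.233
v 1.859 3.118 3.569
v 1.162 -3.666 -3.946
v 1.633 -3.014 -4.153
v 0.589 -1.963 -3.222
v 0.118 -2.614 -3.014
v 1.334 -3.038 -4.461
v 0.29 -1.987 -3.53
v 0.989 -3.231 -4.631
v -0.055 -2.179 -3.7
v 0.691 -3.539 -4.617
v -0.353 -2.488 -3.686
v 0.518 -3.882 -4.423
v -0.526 -2.83 -3.492
v 0.519 -4.167 -4.101
v -0.525 -3.115 -3.17
v 0.691 -4.317 -3.738
v -0.353 -3.266 -2.807
v 0.99 -4.293 -3.43
v -0.054 -3.242 -2.499
v 1.335 -4.101 -3.26
v 0.291 -3.049 -2.329
v 1.633 -3.792 -3.274
v 0.589 -2.741 -2.343
v 1.806 -3.45 -3.468
v 0.762 -2.398 -2.537
v 1.805 -3.165 -3.79
v 0.761 -2.113 -2.859
f 1 12 6
f 1 6 2
f 1 2 8
f 1 8 11
f 1 11 12
f 2 6 10
f 6 12 5
f 12 11 3
f 11 8 7
f 8 2 9
f 4 10 5
f 4 5 3
f 4 3 7
f 4 7 9
f 4 9 10
f 5 10 6
f 3 5 12
f 7 3 11
f 9 7 8
f 10 9 2
f 14 16 13
f 17 14 13
f 13 16 15
f 15 17 13
f 14 20 16
f 18 14 17
f 18 20 14
f 16 20 15
f 19 17 15
f 15 20 19
f 19 18 17
f 20 18 19
f 22 21 24
f 22 24 23
f 24 21 25
f 24 25 23
f 25 21 26
f 25 26 23
f 26 21 27
f 26 27 23
f 27 21 28
f 27 28 23
f 28 21 29
f 28 29 23
f 29 21 30
f 29 30 23
f 30 21 31
f 30 31 23
f 31 21 32
f 31 32 23
f 32 21 33
f 32 33 23
f 33 21 34
f 33 34 23
f 34 21 35
f 34 35 23
f 35 21 22
f 35 22 23
f 37 36 40
f 37 40 38
f 38 40 41
f 38 41 39
f 40 36 42
f 40 42 41
f 41 42 43
f 41 43 39
f 42 36 44
f 42 44 43
f 43 44 45
f 43 45 39
f 44 36 46
f 44 46 45
f 45 46 47
f 45 47 39
f 46 36 48
f 46 48 47
f 47 48 49
f 47 49 39
f 48 36 50
f 48 50 49
f 49 50 51
f 49 51 39
f 50 36 52
f 50 52 51
f 51 52 53
f 51 53 39
f 52 36 54
f 52 54 53
f 53 54 55
f 53 55 39
f 54 36 56
f 54 56 55
f 55 56 57
f 55 57 39
f 56 36 58
f 56 58 57
f 57 58 59
f 57 59 39
f 58 36 60
f 58 60 59
f 59 60 61
f 59 61 39
f 60 36 37
f 60 37 61
f 61 37 38
f 61 38 39



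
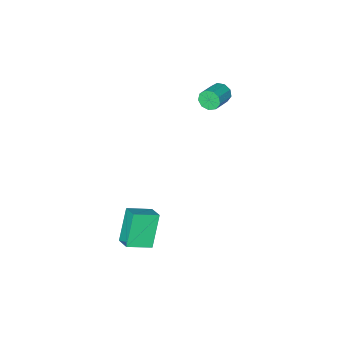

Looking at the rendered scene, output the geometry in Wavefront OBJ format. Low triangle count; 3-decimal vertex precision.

v -3.372 -1.065 2.929
v -3.049 -1.307 2.382
v -1.784 -0.797 2.904
v -2.108 -0.555 3.451
v -3.192 -0.871 2.303
v -1.927 -0.362 2.824
v -3.419 -0.526 2.517
v -2.154 -0.017 3.038
v -3.624 -0.433 2.923
v -2.359 0.076 3.445
v -3.712 -0.635 3.333
v -2.447 -0.126 3.855
v -3.64 -1.039 3.554
v -2.376 -0.529 4.075
v -3.444 -1.454 3.482
v -2.179 -0.945 4.004
v -3.214 -1.687 3.152
v -1.949 -1.178 3.673
v -3.058 -1.629 2.717
v -1.793 -1.12 3.239
v 2.39 -0.003 -3.357
v 3.739 -0.588 -2.808
v 2.621 0.959 -2.899
v 3.97 0.373 -2.35
v 3.41 0.627 -5.19
v 4.759 0.041 -4.641
v 3.641 1.588 -4.732
v 4.99 1.003 -4.183
f 2 1 5
f 2 5 3
f 3 5 6
f 3 6 4
f 5 1 7
f 5 7 6
f 6 7 8
f 6 8 4
f 7 1 9
f 7 9 8
f 8 9 10
f 8 10 4
f 9 1 11
f 9 11 10
f 10 11 12
f 10 12 4
f 11 1 13
f 11 13 12
f 12 13 14
f 12 14 4
f 13 1 15
f 13 15 14
f 14 15 16
f 14 16 4
f 15 1 17
f 15 17 16
f 16 17 18
f 16 18 4
f 17 1 19
f 17 19 18
f 18 19 20
f 18 20 4
f 19 1 2
f 19 2 20
f 20 2 3
f 20 3 4
f 22 24 21
f 25 22 21
f 21 24 23
f 23 25 21
f 22 28 24
f 26 22 25
f 26 28 22
f 24 28 23
f 27 25 23
f 23 28 27
f 27 26 25
f 28 26 27



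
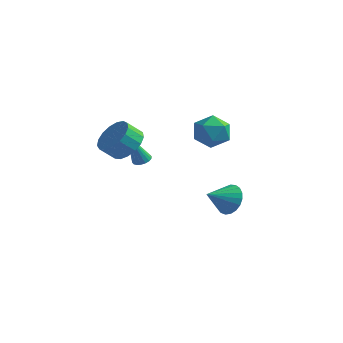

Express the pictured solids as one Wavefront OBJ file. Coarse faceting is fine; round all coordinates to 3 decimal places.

v 1.233 2.192 -2.408
v 1.984 2.22 -1.718
v 0.567 0.948 -1.632
v 1.697 2.48 -1.546
v 1.33 2.691 -1.524
v 0.946 2.816 -1.654
v 0.612 2.833 -1.915
v 0.385 2.738 -2.261
v 0.305 2.55 -2.632
v 0.386 2.299 -2.964
v 0.613 2.03 -3.201
v 0.947 1.789 -3.3
v 1.331 1.617 -3.245
v 1.698 1.545 -3.045
v 1.985 1.585 -2.735
v 2.142 1.729 -2.368
v 2.141 1.954 -2.008
v 0.298 3.795 2.303
v 0.736 3.04 1.544
v -1.256 2.76 2.436
v -0.818 2.005 1.677
v -0.357 2.095 2.734
v 0.603 2.735 2.652
v -1.123 3.065 1.328
v -0.163 3.705 1.246
v -0.142 2.589 0.941
v 0.331 1.99 1.81
v -0.851 3.81 2.17
v -0.378 3.211 3.039
v -2.265 -0.833 0.987
v -1.84 -1.166 0.967
v -2.715 -1.527 2.993
v -1.746 -0.964 1.058
v -1.755 -0.736 1.135
v -1.865 -0.528 1.182
v -2.054 -0.38 1.191
v -2.285 -0.322 1.159
v -2.512 -0.365 1.093
v -2.691 -0.501 1.006
v -2.784 -0.703 0.915
v -2.775 -0.931 0.839
v -2.665 -1.139 0.791
v -2.476 -1.287 0.783
v -2.245 -1.345 0.815
v -2.018 -1.302 0.88
v -1.512 -3.311 3.307
v -0.665 -3.993 3.384
v -1.202 -4.572 4.15
v -2.048 -3.889 4.073
v -0.56 -3.624 3.737
v -1.097 -4.203 4.503
v -0.673 -3.183 3.992
v -1.21 -3.761 4.758
v -0.978 -2.771 4.089
v -1.515 -3.349 4.855
v -1.405 -2.482 4.007
v -1.942 -3.061 4.773
v -1.856 -2.384 3.765
v -2.393 -2.962 4.531
v -2.229 -2.498 3.418
v -2.766 -3.076 4.184
v -2.437 -2.798 3.046
v -2.974 -3.376 3.812
v -2.433 -3.215 2.733
v -2.97 -3.794 3.499
v -2.218 -3.655 2.552
v -2.755 -4.233 3.318
v -1.841 -4.015 2.544
v -2.378 -4.594 3.31
v -1.389 -4.215 2.71
v -1.926 -4.793 3.476
v -0.964 -4.207 3.014
v -1.501 -4.785 3.78
f 2 1 4
f 2 4 3
f 4 1 5
f 4 5 3
f 5 1 6
f 5 6 3
f 6 1 7
f 6 7 3
f 7 1 8
f 7 8 3
f 8 1 9
f 8 9 3
f 9 1 10
f 9 10 3
f 10 1 11
f 10 11 3
f 11 1 12
f 11 12 3
f 12 1 13
f 12 13 3
f 13 1 14
f 13 14 3
f 14 1 15
f 14 15 3
f 15 1 16
f 15 16 3
f 16 1 17
f 16 17 3
f 17 1 2
f 17 2 3
f 18 29 23
f 18 23 19
f 18 19 25
f 18 25 28
f 18 28 29
f 19 23 27
f 23 29 22
f 29 28 20
f 28 25 24
f 25 19 26
f 21 27 22
f 21 22 20
f 21 20 24
f 21 24 26
f 21 26 27
f 22 27 23
f 20 22 29
f 24 20 28
f 26 24 25
f 27 26 19
f 31 30 33
f 31 33 32
f 33 30 34
f 33 34 32
f 34 30 35
f 34 35 32
f 35 30 36
f 35 36 32
f 36 30 37
f 36 37 32
f 37 30 38
f 37 38 32
f 38 30 39
f 38 39 32
f 39 30 40
f 39 40 32
f 40 30 41
f 40 41 32
f 41 30 42
f 41 42 32
f 42 30 43
f 42 43 32
f 43 30 44
f 43 44 32
f 44 30 45
f 44 45 32
f 45 30 31
f 45 31 32
f 47 46 50
f 47 50 48
f 48 50 51
f 48 51 49
f 50 46 52
f 50 52 51
f 51 52 53
f 51 53 49
f 52 46 54
f 52 54 53
f 53 54 55
f 53 55 49
f 54 46 56
f 54 56 55
f 55 56 57
f 55 57 49
f 56 46 58
f 56 58 57
f 57 58 59
f 57 59 49
f 58 46 60
f 58 60 59
f 59 60 61
f 59 61 49
f 60 46 62
f 60 62 61
f 61 62 63
f 61 63 49
f 62 46 64
f 62 64 63
f 63 64 65
f 63 65 49
f 64 46 66
f 64 66 65
f 65 66 67
f 65 67 49
f 66 46 68
f 66 68 67
f 67 68 69
f 67 69 49
f 68 46 70
f 68 70 69
f 69 70 71
f 69 71 49
f 70 46 72
f 70 72 71
f 71 72 73
f 71 73 49
f 72 46 47
f 72 47 73
f 73 47 48
f 73 48 49



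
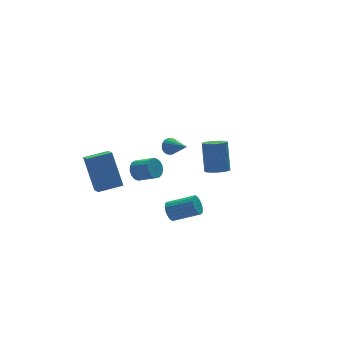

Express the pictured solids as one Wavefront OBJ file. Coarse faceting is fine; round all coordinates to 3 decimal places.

v -3.192 -2.275 2.378
v -2.734 -2.175 2.019
v -2.171 -2.946 2.523
v -2.628 -3.045 2.882
v -2.689 -2 2.236
v -2.126 -2.771 2.74
v -2.759 -1.888 2.485
v -2.196 -2.659 2.99
v -2.928 -1.864 2.71
v -2.365 -2.635 3.215
v -3.158 -1.935 2.859
v -2.594 -2.706 3.364
v -3.395 -2.083 2.897
v -2.832 -2.854 3.402
v -3.586 -2.275 2.817
v -3.022 -3.046 3.321
v -3.686 -2.467 2.636
v -3.123 -3.238 3.14
v -3.673 -2.615 2.395
v -3.11 -3.386 2.9
v -3.55 -2.685 2.151
v -2.987 -3.456 2.656
v -3.345 -2.661 1.959
v -2.781 -3.432 2.463
v -3.104 -2.548 1.862
v -2.541 -3.319 2.367
v -2.884 -2.373 1.884
v -2.321 -3.144 2.389
v 0.136 0.89 -4.018
v 0.517 1.091 -4.45
v 1.685 0.292 -3.794
v 1.304 0.09 -3.362
v 0.539 1.271 -4.272
v 1.707 0.471 -3.616
v 0.492 1.384 -4.05
v 1.66 0.584 -3.394
v 0.384 1.412 -3.822
v 1.552 0.612 -3.167
v 0.232 1.35 -3.629
v 1.4 0.55 -2.973
v 0.064 1.208 -3.502
v 1.232 0.408 -2.846
v -0.091 1.011 -3.465
v 1.076 0.211 -2.809
v -0.208 0.793 -3.523
v 0.96 -0.006 -2.868
v -0.265 0.592 -3.667
v 0.903 -0.208 -3.011
v -0.252 0.443 -3.872
v 0.916 -0.357 -3.216
v -0.173 0.37 -4.101
v 0.995 -0.429 -3.446
v -0.04 0.388 -4.317
v 1.128 -0.412 -3.661
v 0.124 0.492 -4.48
v 1.291 -0.307 -3.825
v 0.289 0.665 -4.564
v 1.457 -0.134 -3.908
v 0.428 0.877 -4.553
v 1.596 0.078 -3.898
v 3.6 2.26 -2.923
v 4.179 1.912 -2.844
v 4.439 2.712 -1.219
v 3.86 3.06 -1.297
v 4.271 2.165 -2.983
v 4.53 2.965 -1.357
v 4.23 2.437 -3.11
v 4.489 3.236 -1.484
v 4.064 2.673 -3.2
v 4.323 3.473 -1.574
v 3.806 2.828 -3.235
v 4.066 3.628 -1.609
v 3.508 2.87 -3.208
v 3.767 3.67 -1.583
v 3.228 2.792 -3.125
v 3.487 3.591 -1.499
v 3.021 2.608 -3.001
v 3.281 3.408 -1.376
v 2.93 2.355 -2.863
v 3.189 3.155 -1.237
v 2.971 2.084 -2.736
v 3.23 2.883 -1.11
v 3.137 1.847 -2.646
v 3.396 2.647 -1.02
v 3.394 1.692 -2.611
v 3.654 2.492 -0.985
v 3.693 1.65 -2.637
v 3.952 2.45 -1.012
v 3.973 1.729 -2.721
v 4.232 2.528 -1.095
v 1.992 4.542 -1.931
v 2.217 4.362 -2.399
v 2.328 3.298 -1.289
v 2.405 4.471 -2.287
v 2.512 4.593 -2.104
v 2.515 4.706 -1.886
v 2.415 4.787 -1.678
v 2.231 4.819 -1.52
v 2 4.796 -1.443
v 1.767 4.723 -1.462
v 1.579 4.614 -1.575
v 1.473 4.491 -1.758
v 1.469 4.379 -1.975
v 1.569 4.298 -2.183
v 1.753 4.266 -2.342
v 1.984 4.289 -2.419
v -2.921 2.984 -2.867
v -3.013 4.084 -0.998
v -2.722 3.903 -3.398
v -2.815 5.003 -1.53
v -1.585 2.797 -2.69
v -1.678 3.897 -0.822
v -1.387 3.716 -3.222
v -1.479 4.816 -1.353
f 2 1 5
f 2 5 3
f 3 5 6
f 3 6 4
f 5 1 7
f 5 7 6
f 6 7 8
f 6 8 4
f 7 1 9
f 7 9 8
f 8 9 10
f 8 10 4
f 9 1 11
f 9 11 10
f 10 11 12
f 10 12 4
f 11 1 13
f 11 13 12
f 12 13 14
f 12 14 4
f 13 1 15
f 13 15 14
f 14 15 16
f 14 16 4
f 15 1 17
f 15 17 16
f 16 17 18
f 16 18 4
f 17 1 19
f 17 19 18
f 18 19 20
f 18 20 4
f 19 1 21
f 19 21 20
f 20 21 22
f 20 22 4
f 21 1 23
f 21 23 22
f 22 23 24
f 22 24 4
f 23 1 25
f 23 25 24
f 24 25 26
f 24 26 4
f 25 1 27
f 25 27 26
f 26 27 28
f 26 28 4
f 27 1 2
f 27 2 28
f 28 2 3
f 28 3 4
f 30 29 33
f 30 33 31
f 31 33 34
f 31 34 32
f 33 29 35
f 33 35 34
f 34 35 36
f 34 36 32
f 35 29 37
f 35 37 36
f 36 37 38
f 36 38 32
f 37 29 39
f 37 39 38
f 38 39 40
f 38 40 32
f 39 29 41
f 39 41 40
f 40 41 42
f 40 42 32
f 41 29 43
f 41 43 42
f 42 43 44
f 42 44 32
f 43 29 45
f 43 45 44
f 44 45 46
f 44 46 32
f 45 29 47
f 45 47 46
f 46 47 48
f 46 48 32
f 47 29 49
f 47 49 48
f 48 49 50
f 48 50 32
f 49 29 51
f 49 51 50
f 50 51 52
f 50 52 32
f 51 29 53
f 51 53 52
f 52 53 54
f 52 54 32
f 53 29 55
f 53 55 54
f 54 55 56
f 54 56 32
f 55 29 57
f 55 57 56
f 56 57 58
f 56 58 32
f 57 29 59
f 57 59 58
f 58 59 60
f 58 60 32
f 59 29 30
f 59 30 60
f 60 30 31
f 60 31 32
f 62 61 65
f 62 65 63
f 63 65 66
f 63 66 64
f 65 61 67
f 65 67 66
f 66 67 68
f 66 68 64
f 67 61 69
f 67 69 68
f 68 69 70
f 68 70 64
f 69 61 71
f 69 71 70
f 70 71 72
f 70 72 64
f 71 61 73
f 71 73 72
f 72 73 74
f 72 74 64
f 73 61 75
f 73 75 74
f 74 75 76
f 74 76 64
f 75 61 77
f 75 77 76
f 76 77 78
f 76 78 64
f 77 61 79
f 77 79 78
f 78 79 80
f 78 80 64
f 79 61 81
f 79 81 80
f 80 81 82
f 80 82 64
f 81 61 83
f 81 83 82
f 82 83 84
f 82 84 64
f 83 61 85
f 83 85 84
f 84 85 86
f 84 86 64
f 85 61 87
f 85 87 86
f 86 87 88
f 86 88 64
f 87 61 89
f 87 89 88
f 88 89 90
f 88 90 64
f 89 61 62
f 89 62 90
f 90 62 63
f 90 63 64
f 92 91 94
f 92 94 93
f 94 91 95
f 94 95 93
f 95 91 96
f 95 96 93
f 96 91 97
f 96 97 93
f 97 91 98
f 97 98 93
f 98 91 99
f 98 99 93
f 99 91 100
f 99 100 93
f 100 91 101
f 100 101 93
f 101 91 102
f 101 102 93
f 102 91 103
f 102 103 93
f 103 91 104
f 103 104 93
f 104 91 105
f 104 105 93
f 105 91 106
f 105 106 93
f 106 91 92
f 106 92 93
f 108 110 107
f 111 108 107
f 107 110 109
f 109 111 107
f 108 114 110
f 112 108 111
f 112 114 108
f 110 114 109
f 113 111 109
f 109 114 113
f 113 112 111
f 114 112 113

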